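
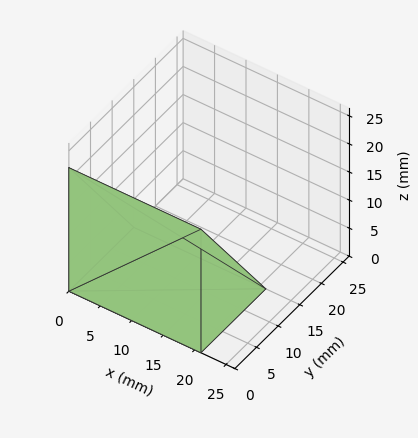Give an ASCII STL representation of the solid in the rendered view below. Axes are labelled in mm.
Reading the render: the shape is a wedge (ramp): 21 × 15 mm base, rising to 22 mm along the y=0 edge and sloping linearly to z=0 at y=15 (dimensions read to the nearest mm from the axis ticks). For the STL, each face is triangulated and given an outward normal.

solid part
  facet normal 0.0000 0.0000 -1.0000
    outer loop
      vertex 21.0 15.0 0.0
      vertex 21.0 0.0 0.0
      vertex 0.0 0.0 0.0
    endloop
  endfacet
  facet normal 0.0000 0.0000 -1.0000
    outer loop
      vertex 0.0 15.0 0.0
      vertex 21.0 15.0 0.0
      vertex 0.0 0.0 0.0
    endloop
  endfacet
  facet normal 0.0000 -1.0000 0.0000
    outer loop
      vertex 0.0 0.0 0.0
      vertex 21.0 0.0 0.0
      vertex 21.0 0.0 22.0
    endloop
  endfacet
  facet normal 0.0000 -1.0000 0.0000
    outer loop
      vertex 0.0 0.0 0.0
      vertex 21.0 0.0 22.0
      vertex 0.0 0.0 22.0
    endloop
  endfacet
  facet normal 0.0000 0.8262 0.5633
    outer loop
      vertex 0.0 0.0 22.0
      vertex 21.0 0.0 22.0
      vertex 21.0 15.0 0.0
    endloop
  endfacet
  facet normal 0.0000 0.8262 0.5633
    outer loop
      vertex 0.0 0.0 22.0
      vertex 21.0 15.0 0.0
      vertex 0.0 15.0 0.0
    endloop
  endfacet
  facet normal -1.0000 0.0000 0.0000
    outer loop
      vertex 0.0 0.0 22.0
      vertex 0.0 15.0 0.0
      vertex 0.0 0.0 0.0
    endloop
  endfacet
  facet normal 1.0000 0.0000 0.0000
    outer loop
      vertex 21.0 0.0 0.0
      vertex 21.0 15.0 0.0
      vertex 21.0 0.0 22.0
    endloop
  endfacet
endsolid part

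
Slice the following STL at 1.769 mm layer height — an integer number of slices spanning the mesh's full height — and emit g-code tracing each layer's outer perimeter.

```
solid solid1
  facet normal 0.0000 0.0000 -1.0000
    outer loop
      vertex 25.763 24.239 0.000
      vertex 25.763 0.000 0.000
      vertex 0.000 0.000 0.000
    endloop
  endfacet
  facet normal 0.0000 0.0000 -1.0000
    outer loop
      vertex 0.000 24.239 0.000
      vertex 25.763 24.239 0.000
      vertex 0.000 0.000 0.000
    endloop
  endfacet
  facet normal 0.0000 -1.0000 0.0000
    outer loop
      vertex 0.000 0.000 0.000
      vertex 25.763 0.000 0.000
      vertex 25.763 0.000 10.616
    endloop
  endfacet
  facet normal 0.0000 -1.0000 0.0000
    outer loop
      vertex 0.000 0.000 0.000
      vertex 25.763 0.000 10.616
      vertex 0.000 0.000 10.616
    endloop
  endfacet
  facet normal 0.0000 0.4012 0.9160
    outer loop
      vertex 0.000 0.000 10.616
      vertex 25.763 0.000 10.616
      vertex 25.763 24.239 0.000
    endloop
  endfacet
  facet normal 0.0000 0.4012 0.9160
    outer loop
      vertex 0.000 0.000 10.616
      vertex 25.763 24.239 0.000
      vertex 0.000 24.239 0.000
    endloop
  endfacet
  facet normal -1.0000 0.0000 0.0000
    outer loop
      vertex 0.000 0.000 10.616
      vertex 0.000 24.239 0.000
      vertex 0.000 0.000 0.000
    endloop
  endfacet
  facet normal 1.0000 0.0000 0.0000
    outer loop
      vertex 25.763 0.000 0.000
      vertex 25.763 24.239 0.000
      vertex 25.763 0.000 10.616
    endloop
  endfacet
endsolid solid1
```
; perimeter-only toolpath
G21 ; units = mm
G90 ; absolute positioning
G28 ; home
; layer 1
G0 Z1.769
G0 X0.000 Y0.000
G1 X25.763 Y0.000
G1 X25.763 Y20.199
G1 X0.000 Y20.199
G1 X0.000 Y0.000
; layer 2
G0 Z3.539
G0 X0.000 Y0.000
G1 X25.763 Y0.000
G1 X25.763 Y16.159
G1 X0.000 Y16.159
G1 X0.000 Y0.000
; layer 3
G0 Z5.308
G0 X0.000 Y0.000
G1 X25.763 Y0.000
G1 X25.763 Y12.120
G1 X0.000 Y12.120
G1 X0.000 Y0.000
; layer 4
G0 Z7.077
G0 X0.000 Y0.000
G1 X25.763 Y0.000
G1 X25.763 Y8.080
G1 X0.000 Y8.080
G1 X0.000 Y0.000
; layer 5
G0 Z8.847
G0 X0.000 Y0.000
G1 X25.763 Y0.000
G1 X25.763 Y4.040
G1 X0.000 Y4.040
G1 X0.000 Y0.000
M2 ; end

The solid is a wedge (ramp): 25.8 × 24.2 mm base, rising to 10.6 mm along the y=0 edge and sloping linearly to z=0 at y=24.2. Slicing at Δz = 1.769 mm — 6 equal slices spanning the solid's height, so layer i sits at z = i·h/6 — gives 5 non-empty perimeters. Each is a 4-segment closed polygon; G0 lifts to the layer z and rapids to the start vertex, then G1 traces the edges. The cross-section shrinks linearly with z (the slice at the apex is degenerate and omitted).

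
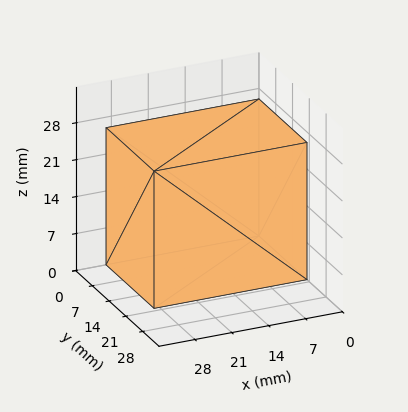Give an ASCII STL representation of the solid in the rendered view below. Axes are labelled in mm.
Reading the render: the shape is a rectangular box, roughly 29 × 20 mm footprint and 26 mm tall (dimensions read to the nearest mm from the axis ticks). For the STL, each face is triangulated and given an outward normal.

solid part
  facet normal 0.0000 0.0000 -1.0000
    outer loop
      vertex 29.000 20.000 0.000
      vertex 29.000 0.000 0.000
      vertex 0.000 0.000 0.000
    endloop
  endfacet
  facet normal 0.0000 0.0000 -1.0000
    outer loop
      vertex 0.000 20.000 0.000
      vertex 29.000 20.000 0.000
      vertex 0.000 0.000 0.000
    endloop
  endfacet
  facet normal 0.0000 0.0000 1.0000
    outer loop
      vertex 0.000 0.000 26.000
      vertex 29.000 0.000 26.000
      vertex 29.000 20.000 26.000
    endloop
  endfacet
  facet normal 0.0000 0.0000 1.0000
    outer loop
      vertex 0.000 0.000 26.000
      vertex 29.000 20.000 26.000
      vertex 0.000 20.000 26.000
    endloop
  endfacet
  facet normal 0.0000 -1.0000 0.0000
    outer loop
      vertex 0.000 0.000 0.000
      vertex 29.000 0.000 0.000
      vertex 29.000 0.000 26.000
    endloop
  endfacet
  facet normal 0.0000 -1.0000 0.0000
    outer loop
      vertex 0.000 0.000 0.000
      vertex 29.000 0.000 26.000
      vertex 0.000 0.000 26.000
    endloop
  endfacet
  facet normal 0.0000 1.0000 0.0000
    outer loop
      vertex 29.000 20.000 26.000
      vertex 29.000 20.000 0.000
      vertex 0.000 20.000 0.000
    endloop
  endfacet
  facet normal 0.0000 1.0000 0.0000
    outer loop
      vertex 0.000 20.000 26.000
      vertex 29.000 20.000 26.000
      vertex 0.000 20.000 0.000
    endloop
  endfacet
  facet normal -1.0000 0.0000 0.0000
    outer loop
      vertex 0.000 20.000 26.000
      vertex 0.000 20.000 0.000
      vertex 0.000 0.000 0.000
    endloop
  endfacet
  facet normal -1.0000 0.0000 0.0000
    outer loop
      vertex 0.000 0.000 26.000
      vertex 0.000 20.000 26.000
      vertex 0.000 0.000 0.000
    endloop
  endfacet
  facet normal 1.0000 0.0000 0.0000
    outer loop
      vertex 29.000 0.000 0.000
      vertex 29.000 20.000 0.000
      vertex 29.000 20.000 26.000
    endloop
  endfacet
  facet normal 1.0000 0.0000 0.0000
    outer loop
      vertex 29.000 0.000 0.000
      vertex 29.000 20.000 26.000
      vertex 29.000 0.000 26.000
    endloop
  endfacet
endsolid part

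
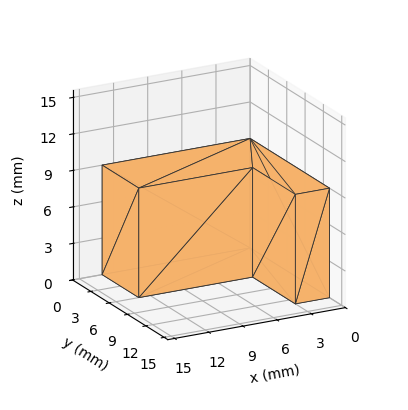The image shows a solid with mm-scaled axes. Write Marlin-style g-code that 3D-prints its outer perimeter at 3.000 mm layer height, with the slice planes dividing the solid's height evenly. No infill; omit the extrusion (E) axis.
Reading the render: the shape is an L-shaped prism: outer 13 × 13 mm, arm thicknesses ≈ 6 mm (horizontal) and 3 mm (vertical), extruded 9 mm in z (dimensions read to the nearest mm from the axis ticks). For the g-code, the solid's height is divided into equal slices at the stated Δz and each level perimeter traced with G1 moves after a G0 lift.

; perimeter-only toolpath
G21 ; units = mm
G90 ; absolute positioning
G28 ; home
; layer 1
G0 Z3.000
G0 X0.000 Y0.000
G1 X13.000 Y0.000
G1 X13.000 Y6.000
G1 X3.000 Y6.000
G1 X3.000 Y13.000
G1 X0.000 Y13.000
G1 X0.000 Y0.000
; layer 2
G0 Z6.000
G0 X0.000 Y0.000
G1 X13.000 Y0.000
G1 X13.000 Y6.000
G1 X3.000 Y6.000
G1 X3.000 Y13.000
G1 X0.000 Y13.000
G1 X0.000 Y0.000
; layer 3
G0 Z9.000
G0 X0.000 Y0.000
G1 X13.000 Y0.000
G1 X13.000 Y6.000
G1 X3.000 Y6.000
G1 X3.000 Y13.000
G1 X0.000 Y13.000
G1 X0.000 Y0.000
M2 ; end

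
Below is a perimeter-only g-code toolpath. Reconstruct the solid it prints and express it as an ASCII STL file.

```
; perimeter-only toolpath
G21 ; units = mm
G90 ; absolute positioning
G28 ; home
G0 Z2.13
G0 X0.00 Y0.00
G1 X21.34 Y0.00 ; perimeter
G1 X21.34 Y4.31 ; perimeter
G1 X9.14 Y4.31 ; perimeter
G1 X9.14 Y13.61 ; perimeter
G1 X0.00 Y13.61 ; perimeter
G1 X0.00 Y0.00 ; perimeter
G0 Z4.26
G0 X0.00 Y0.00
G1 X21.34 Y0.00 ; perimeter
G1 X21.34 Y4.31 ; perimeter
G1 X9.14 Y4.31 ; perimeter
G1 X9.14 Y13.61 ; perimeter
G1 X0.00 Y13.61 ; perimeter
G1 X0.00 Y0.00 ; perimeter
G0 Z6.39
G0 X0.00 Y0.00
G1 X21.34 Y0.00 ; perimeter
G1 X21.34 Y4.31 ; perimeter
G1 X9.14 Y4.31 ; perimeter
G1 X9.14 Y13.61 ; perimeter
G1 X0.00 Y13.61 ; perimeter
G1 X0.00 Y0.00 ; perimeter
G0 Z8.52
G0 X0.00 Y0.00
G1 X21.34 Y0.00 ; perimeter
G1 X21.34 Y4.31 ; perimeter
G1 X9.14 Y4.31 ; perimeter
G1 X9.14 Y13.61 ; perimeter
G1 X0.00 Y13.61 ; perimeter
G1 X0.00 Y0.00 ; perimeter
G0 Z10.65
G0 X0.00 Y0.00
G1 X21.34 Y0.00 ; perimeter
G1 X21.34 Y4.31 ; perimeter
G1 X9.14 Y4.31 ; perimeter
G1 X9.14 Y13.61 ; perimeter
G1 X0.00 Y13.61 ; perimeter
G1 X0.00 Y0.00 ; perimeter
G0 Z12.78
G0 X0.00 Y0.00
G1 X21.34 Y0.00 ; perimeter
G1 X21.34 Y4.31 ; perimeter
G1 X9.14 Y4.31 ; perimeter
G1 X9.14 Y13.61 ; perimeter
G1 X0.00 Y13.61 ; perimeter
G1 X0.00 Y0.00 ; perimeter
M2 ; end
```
solid part
  facet normal 0.0000 0.0000 -1.0000
    outer loop
      vertex 21.34 4.31 0.00
      vertex 21.34 0.00 0.00
      vertex 0.00 0.00 0.00
    endloop
  endfacet
  facet normal 0.0000 0.0000 -1.0000
    outer loop
      vertex 9.14 4.31 0.00
      vertex 21.34 4.31 0.00
      vertex 0.00 0.00 0.00
    endloop
  endfacet
  facet normal 0.0000 0.0000 -1.0000
    outer loop
      vertex 9.14 13.61 0.00
      vertex 9.14 4.31 0.00
      vertex 0.00 0.00 0.00
    endloop
  endfacet
  facet normal 0.0000 0.0000 -1.0000
    outer loop
      vertex 0.00 13.61 0.00
      vertex 9.14 13.61 0.00
      vertex 0.00 0.00 0.00
    endloop
  endfacet
  facet normal 0.0000 0.0000 1.0000
    outer loop
      vertex 0.00 0.00 12.78
      vertex 21.34 0.00 12.78
      vertex 21.34 4.31 12.78
    endloop
  endfacet
  facet normal 0.0000 0.0000 1.0000
    outer loop
      vertex 0.00 0.00 12.78
      vertex 21.34 4.31 12.78
      vertex 9.14 4.31 12.78
    endloop
  endfacet
  facet normal 0.0000 0.0000 1.0000
    outer loop
      vertex 0.00 0.00 12.78
      vertex 9.14 4.31 12.78
      vertex 9.14 13.61 12.78
    endloop
  endfacet
  facet normal 0.0000 0.0000 1.0000
    outer loop
      vertex 0.00 0.00 12.78
      vertex 9.14 13.61 12.78
      vertex 0.00 13.61 12.78
    endloop
  endfacet
  facet normal 0.0000 -1.0000 0.0000
    outer loop
      vertex 0.00 0.00 0.00
      vertex 21.34 0.00 0.00
      vertex 21.34 0.00 12.78
    endloop
  endfacet
  facet normal 0.0000 -1.0000 0.0000
    outer loop
      vertex 0.00 0.00 0.00
      vertex 21.34 0.00 12.78
      vertex 0.00 0.00 12.78
    endloop
  endfacet
  facet normal 1.0000 0.0000 0.0000
    outer loop
      vertex 21.34 0.00 0.00
      vertex 21.34 4.31 0.00
      vertex 21.34 4.31 12.78
    endloop
  endfacet
  facet normal 1.0000 0.0000 0.0000
    outer loop
      vertex 21.34 0.00 0.00
      vertex 21.34 4.31 12.78
      vertex 21.34 0.00 12.78
    endloop
  endfacet
  facet normal 0.0000 1.0000 0.0000
    outer loop
      vertex 21.34 4.31 0.00
      vertex 9.14 4.31 0.00
      vertex 9.14 4.31 12.78
    endloop
  endfacet
  facet normal 0.0000 1.0000 0.0000
    outer loop
      vertex 21.34 4.31 0.00
      vertex 9.14 4.31 12.78
      vertex 21.34 4.31 12.78
    endloop
  endfacet
  facet normal 1.0000 0.0000 0.0000
    outer loop
      vertex 9.14 4.31 0.00
      vertex 9.14 13.61 0.00
      vertex 9.14 13.61 12.78
    endloop
  endfacet
  facet normal 1.0000 0.0000 0.0000
    outer loop
      vertex 9.14 4.31 0.00
      vertex 9.14 13.61 12.78
      vertex 9.14 4.31 12.78
    endloop
  endfacet
  facet normal 0.0000 1.0000 0.0000
    outer loop
      vertex 9.14 13.61 0.00
      vertex 0.00 13.61 0.00
      vertex 0.00 13.61 12.78
    endloop
  endfacet
  facet normal 0.0000 1.0000 0.0000
    outer loop
      vertex 9.14 13.61 0.00
      vertex 0.00 13.61 12.78
      vertex 9.14 13.61 12.78
    endloop
  endfacet
  facet normal -1.0000 0.0000 0.0000
    outer loop
      vertex 0.00 13.61 0.00
      vertex 0.00 0.00 0.00
      vertex 0.00 0.00 12.78
    endloop
  endfacet
  facet normal -1.0000 0.0000 0.0000
    outer loop
      vertex 0.00 13.61 0.00
      vertex 0.00 0.00 12.78
      vertex 0.00 13.61 12.78
    endloop
  endfacet
endsolid part

The G0 Z moves step by Δz≈2.13 mm. Every layer's G1 loop is the same polygon, so the solid is a straight extrusion of it from z=0 to z≈12.8. Closing with flat bottom and top caps and triangulating gives 20 facets — an L-shaped prism: outer 21.3 × 13.6 mm, arm thicknesses ≈ 4.31 mm (horizontal) and 9.14 mm (vertical), extruded 12.8 mm in z.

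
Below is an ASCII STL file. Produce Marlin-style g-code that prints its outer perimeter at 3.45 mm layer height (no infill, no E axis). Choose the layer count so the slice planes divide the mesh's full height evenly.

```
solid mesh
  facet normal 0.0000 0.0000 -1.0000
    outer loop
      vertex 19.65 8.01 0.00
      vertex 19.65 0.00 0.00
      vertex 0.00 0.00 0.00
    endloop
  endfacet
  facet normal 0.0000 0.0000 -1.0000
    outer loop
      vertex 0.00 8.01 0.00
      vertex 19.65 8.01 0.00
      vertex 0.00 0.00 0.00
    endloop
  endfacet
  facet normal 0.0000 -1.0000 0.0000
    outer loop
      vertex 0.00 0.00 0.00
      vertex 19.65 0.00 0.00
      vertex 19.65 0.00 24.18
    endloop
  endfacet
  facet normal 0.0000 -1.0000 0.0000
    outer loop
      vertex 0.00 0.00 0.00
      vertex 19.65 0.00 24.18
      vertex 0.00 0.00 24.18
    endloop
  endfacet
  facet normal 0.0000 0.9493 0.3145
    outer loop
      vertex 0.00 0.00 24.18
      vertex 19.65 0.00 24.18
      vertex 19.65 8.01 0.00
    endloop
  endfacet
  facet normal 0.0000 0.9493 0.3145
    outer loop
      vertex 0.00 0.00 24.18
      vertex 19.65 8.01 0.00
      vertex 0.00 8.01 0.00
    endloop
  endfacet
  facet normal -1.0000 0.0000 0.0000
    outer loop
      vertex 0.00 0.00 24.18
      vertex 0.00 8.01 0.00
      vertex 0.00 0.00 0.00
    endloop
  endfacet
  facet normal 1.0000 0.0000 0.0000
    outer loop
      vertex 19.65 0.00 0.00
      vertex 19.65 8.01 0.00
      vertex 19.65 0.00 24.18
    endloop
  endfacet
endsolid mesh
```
; perimeter-only toolpath
G21 ; units = mm
G90 ; absolute positioning
G28 ; home
; layer 1
G0 Z3.45
G0 X0.00 Y0.00
G1 X19.65 Y0.00
G1 X19.65 Y6.87
G1 X0.00 Y6.87
G1 X0.00 Y0.00
; layer 2
G0 Z6.91
G0 X0.00 Y0.00
G1 X19.65 Y0.00
G1 X19.65 Y5.72
G1 X0.00 Y5.72
G1 X0.00 Y0.00
; layer 3
G0 Z10.36
G0 X0.00 Y0.00
G1 X19.65 Y0.00
G1 X19.65 Y4.58
G1 X0.00 Y4.58
G1 X0.00 Y0.00
; layer 4
G0 Z13.82
G0 X0.00 Y0.00
G1 X19.65 Y0.00
G1 X19.65 Y3.43
G1 X0.00 Y3.43
G1 X0.00 Y0.00
; layer 5
G0 Z17.27
G0 X0.00 Y0.00
G1 X19.65 Y0.00
G1 X19.65 Y2.29
G1 X0.00 Y2.29
G1 X0.00 Y0.00
; layer 6
G0 Z20.73
G0 X0.00 Y0.00
G1 X19.65 Y0.00
G1 X19.65 Y1.14
G1 X0.00 Y1.14
G1 X0.00 Y0.00
M2 ; end

The solid is a wedge (ramp): 19.6 × 8.01 mm base, rising to 24.2 mm along the y=0 edge and sloping linearly to z=0 at y=8.01. Slicing at Δz = 3.45 mm — 7 equal slices spanning the solid's height, so layer i sits at z = i·h/7 — gives 6 non-empty perimeters. Each is a 4-segment closed polygon; G0 lifts to the layer z and rapids to the start vertex, then G1 traces the edges. The cross-section shrinks linearly with z (the slice at the apex is degenerate and omitted).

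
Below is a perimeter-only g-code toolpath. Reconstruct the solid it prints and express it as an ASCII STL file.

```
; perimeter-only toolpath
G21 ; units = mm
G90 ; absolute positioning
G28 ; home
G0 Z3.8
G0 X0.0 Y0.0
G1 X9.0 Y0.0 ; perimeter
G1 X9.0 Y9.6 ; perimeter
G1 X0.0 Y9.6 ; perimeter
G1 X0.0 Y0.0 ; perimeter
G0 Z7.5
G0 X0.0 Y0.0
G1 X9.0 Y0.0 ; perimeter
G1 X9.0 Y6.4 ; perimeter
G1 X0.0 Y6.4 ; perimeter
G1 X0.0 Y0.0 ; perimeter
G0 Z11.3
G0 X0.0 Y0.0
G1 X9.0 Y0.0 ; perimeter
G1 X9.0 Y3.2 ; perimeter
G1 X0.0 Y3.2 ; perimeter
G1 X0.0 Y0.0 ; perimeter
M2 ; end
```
solid part
  facet normal 0.0000 0.0000 -1.0000
    outer loop
      vertex 9.0 12.8 0.0
      vertex 9.0 0.0 0.0
      vertex 0.0 0.0 0.0
    endloop
  endfacet
  facet normal 0.0000 0.0000 -1.0000
    outer loop
      vertex 0.0 12.8 0.0
      vertex 9.0 12.8 0.0
      vertex 0.0 0.0 0.0
    endloop
  endfacet
  facet normal 0.0000 -1.0000 0.0000
    outer loop
      vertex 0.0 0.0 0.0
      vertex 9.0 0.0 0.0
      vertex 9.0 0.0 15.1
    endloop
  endfacet
  facet normal 0.0000 -1.0000 0.0000
    outer loop
      vertex 0.0 0.0 0.0
      vertex 9.0 0.0 15.1
      vertex 0.0 0.0 15.1
    endloop
  endfacet
  facet normal 0.0000 0.7628 0.6466
    outer loop
      vertex 0.0 0.0 15.1
      vertex 9.0 0.0 15.1
      vertex 9.0 12.8 0.0
    endloop
  endfacet
  facet normal 0.0000 0.7628 0.6466
    outer loop
      vertex 0.0 0.0 15.1
      vertex 9.0 12.8 0.0
      vertex 0.0 12.8 0.0
    endloop
  endfacet
  facet normal -1.0000 0.0000 0.0000
    outer loop
      vertex 0.0 0.0 15.1
      vertex 0.0 12.8 0.0
      vertex 0.0 0.0 0.0
    endloop
  endfacet
  facet normal 1.0000 0.0000 0.0000
    outer loop
      vertex 9.0 0.0 0.0
      vertex 9.0 12.8 0.0
      vertex 9.0 0.0 15.1
    endloop
  endfacet
endsolid part

The G0 Z moves step by Δz≈3.8 mm. The G1 loops shrink linearly with z, so the solid tapers from its base footprint up to z≈15.1. Closing with a flat bottom cap and the tapered top and triangulating gives 8 facets — a wedge (ramp): 9 × 12.8 mm base, rising to 15.1 mm along the y=0 edge and sloping linearly to z=0 at y=12.8.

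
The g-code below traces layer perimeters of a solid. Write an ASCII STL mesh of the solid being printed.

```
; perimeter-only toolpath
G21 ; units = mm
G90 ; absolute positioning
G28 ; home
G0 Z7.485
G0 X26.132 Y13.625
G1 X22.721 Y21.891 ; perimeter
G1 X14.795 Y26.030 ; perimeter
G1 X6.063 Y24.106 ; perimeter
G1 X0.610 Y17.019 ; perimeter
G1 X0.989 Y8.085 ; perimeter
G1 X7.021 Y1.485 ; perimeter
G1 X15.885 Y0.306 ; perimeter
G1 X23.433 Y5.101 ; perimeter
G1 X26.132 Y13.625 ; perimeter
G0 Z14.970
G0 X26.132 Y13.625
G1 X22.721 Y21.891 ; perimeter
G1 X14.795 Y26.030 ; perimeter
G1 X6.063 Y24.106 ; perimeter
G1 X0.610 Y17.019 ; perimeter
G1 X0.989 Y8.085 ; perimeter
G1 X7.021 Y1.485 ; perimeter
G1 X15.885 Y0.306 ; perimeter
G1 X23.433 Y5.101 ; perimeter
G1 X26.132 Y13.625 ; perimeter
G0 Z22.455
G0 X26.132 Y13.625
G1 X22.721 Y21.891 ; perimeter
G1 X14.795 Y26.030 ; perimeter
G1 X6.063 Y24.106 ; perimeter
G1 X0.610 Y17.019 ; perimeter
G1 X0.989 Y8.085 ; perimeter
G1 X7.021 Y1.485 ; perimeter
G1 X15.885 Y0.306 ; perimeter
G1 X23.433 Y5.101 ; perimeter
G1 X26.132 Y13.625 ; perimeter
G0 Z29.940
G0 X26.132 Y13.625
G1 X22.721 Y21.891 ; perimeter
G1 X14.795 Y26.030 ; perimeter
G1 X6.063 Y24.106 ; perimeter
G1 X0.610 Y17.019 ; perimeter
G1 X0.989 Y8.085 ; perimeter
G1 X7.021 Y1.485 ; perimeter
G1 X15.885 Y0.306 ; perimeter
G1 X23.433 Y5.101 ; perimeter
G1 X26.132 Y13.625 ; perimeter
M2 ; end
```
solid part
  facet normal 0.0000 0.0000 -1.0000
    outer loop
      vertex 14.795 26.030 0.000
      vertex 22.721 21.891 0.000
      vertex 26.132 13.625 0.000
    endloop
  endfacet
  facet normal 0.0000 0.0000 -1.0000
    outer loop
      vertex 6.063 24.106 0.000
      vertex 14.795 26.030 0.000
      vertex 26.132 13.625 0.000
    endloop
  endfacet
  facet normal 0.0000 0.0000 -1.0000
    outer loop
      vertex 0.610 17.019 0.000
      vertex 6.063 24.106 0.000
      vertex 26.132 13.625 0.000
    endloop
  endfacet
  facet normal 0.0000 0.0000 -1.0000
    outer loop
      vertex 0.989 8.085 0.000
      vertex 0.610 17.019 0.000
      vertex 26.132 13.625 0.000
    endloop
  endfacet
  facet normal 0.0000 0.0000 -1.0000
    outer loop
      vertex 7.021 1.485 0.000
      vertex 0.989 8.085 0.000
      vertex 26.132 13.625 0.000
    endloop
  endfacet
  facet normal 0.0000 0.0000 -1.0000
    outer loop
      vertex 15.885 0.306 0.000
      vertex 7.021 1.485 0.000
      vertex 26.132 13.625 0.000
    endloop
  endfacet
  facet normal 0.0000 0.0000 -1.0000
    outer loop
      vertex 23.433 5.101 0.000
      vertex 15.885 0.306 0.000
      vertex 26.132 13.625 0.000
    endloop
  endfacet
  facet normal 0.0000 0.0000 1.0000
    outer loop
      vertex 26.132 13.625 29.940
      vertex 22.721 21.891 29.940
      vertex 14.795 26.030 29.940
    endloop
  endfacet
  facet normal 0.0000 0.0000 1.0000
    outer loop
      vertex 26.132 13.625 29.940
      vertex 14.795 26.030 29.940
      vertex 6.063 24.106 29.940
    endloop
  endfacet
  facet normal 0.0000 0.0000 1.0000
    outer loop
      vertex 26.132 13.625 29.940
      vertex 6.063 24.106 29.940
      vertex 0.610 17.019 29.940
    endloop
  endfacet
  facet normal 0.0000 0.0000 1.0000
    outer loop
      vertex 26.132 13.625 29.940
      vertex 0.610 17.019 29.940
      vertex 0.989 8.085 29.940
    endloop
  endfacet
  facet normal 0.0000 0.0000 1.0000
    outer loop
      vertex 26.132 13.625 29.940
      vertex 0.989 8.085 29.940
      vertex 7.021 1.485 29.940
    endloop
  endfacet
  facet normal 0.0000 0.0000 1.0000
    outer loop
      vertex 26.132 13.625 29.940
      vertex 7.021 1.485 29.940
      vertex 15.885 0.306 29.940
    endloop
  endfacet
  facet normal 0.0000 0.0000 1.0000
    outer loop
      vertex 26.132 13.625 29.940
      vertex 15.885 0.306 29.940
      vertex 23.433 5.101 29.940
    endloop
  endfacet
  facet normal 0.9244 0.3815 0.0000
    outer loop
      vertex 26.132 13.625 0.000
      vertex 22.721 21.891 0.000
      vertex 22.721 21.891 29.940
    endloop
  endfacet
  facet normal 0.9244 0.3815 0.0000
    outer loop
      vertex 26.132 13.625 0.000
      vertex 22.721 21.891 29.940
      vertex 26.132 13.625 29.940
    endloop
  endfacet
  facet normal 0.4629 0.8864 0.0000
    outer loop
      vertex 22.721 21.891 0.000
      vertex 14.795 26.030 0.000
      vertex 14.795 26.030 29.940
    endloop
  endfacet
  facet normal 0.4629 0.8864 0.0000
    outer loop
      vertex 22.721 21.891 0.000
      vertex 14.795 26.030 29.940
      vertex 22.721 21.891 29.940
    endloop
  endfacet
  facet normal -0.2152 0.9766 0.0000
    outer loop
      vertex 14.795 26.030 0.000
      vertex 6.063 24.106 0.000
      vertex 6.063 24.106 29.940
    endloop
  endfacet
  facet normal -0.2152 0.9766 0.0000
    outer loop
      vertex 14.795 26.030 0.000
      vertex 6.063 24.106 29.940
      vertex 14.795 26.030 29.940
    endloop
  endfacet
  facet normal -0.7925 0.6098 0.0000
    outer loop
      vertex 6.063 24.106 0.000
      vertex 0.610 17.019 0.000
      vertex 0.610 17.019 29.940
    endloop
  endfacet
  facet normal -0.7925 0.6098 0.0000
    outer loop
      vertex 6.063 24.106 0.000
      vertex 0.610 17.019 29.940
      vertex 6.063 24.106 29.940
    endloop
  endfacet
  facet normal -0.9991 -0.0424 0.0000
    outer loop
      vertex 0.610 17.019 0.000
      vertex 0.989 8.085 0.000
      vertex 0.989 8.085 29.940
    endloop
  endfacet
  facet normal -0.9991 -0.0424 0.0000
    outer loop
      vertex 0.610 17.019 0.000
      vertex 0.989 8.085 29.940
      vertex 0.610 17.019 29.940
    endloop
  endfacet
  facet normal -0.7382 -0.6746 0.0000
    outer loop
      vertex 0.989 8.085 0.000
      vertex 7.021 1.485 0.000
      vertex 7.021 1.485 29.940
    endloop
  endfacet
  facet normal -0.7382 -0.6746 0.0000
    outer loop
      vertex 0.989 8.085 0.000
      vertex 7.021 1.485 29.940
      vertex 0.989 8.085 29.940
    endloop
  endfacet
  facet normal -0.1318 -0.9913 0.0000
    outer loop
      vertex 7.021 1.485 0.000
      vertex 15.885 0.306 0.000
      vertex 15.885 0.306 29.940
    endloop
  endfacet
  facet normal -0.1318 -0.9913 0.0000
    outer loop
      vertex 7.021 1.485 0.000
      vertex 15.885 0.306 29.940
      vertex 7.021 1.485 29.940
    endloop
  endfacet
  facet normal 0.5362 -0.8441 0.0000
    outer loop
      vertex 15.885 0.306 0.000
      vertex 23.433 5.101 0.000
      vertex 23.433 5.101 29.940
    endloop
  endfacet
  facet normal 0.5362 -0.8441 0.0000
    outer loop
      vertex 15.885 0.306 0.000
      vertex 23.433 5.101 29.940
      vertex 15.885 0.306 29.940
    endloop
  endfacet
  facet normal 0.9534 -0.3019 0.0000
    outer loop
      vertex 23.433 5.101 0.000
      vertex 26.132 13.625 0.000
      vertex 26.132 13.625 29.940
    endloop
  endfacet
  facet normal 0.9534 -0.3019 0.0000
    outer loop
      vertex 23.433 5.101 0.000
      vertex 26.132 13.625 29.940
      vertex 23.433 5.101 29.940
    endloop
  endfacet
endsolid part

The G0 Z moves step by Δz≈7.485 mm. Every layer's G1 loop is the same polygon, so the solid is a straight extrusion of it from z=0 to z≈29.9. Closing with flat bottom and top caps and triangulating gives 32 facets — a regular 9-sided prism (a cylinder approximated with 9 flat sides), circumscribed radius ≈ 13.1 mm, height ≈ 29.9 mm.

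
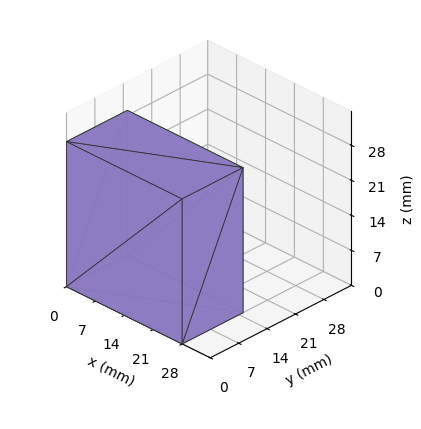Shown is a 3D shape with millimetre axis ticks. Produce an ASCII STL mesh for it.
Reading the render: the shape is a rectangular box, roughly 28 × 15 mm footprint and 29 mm tall (dimensions read to the nearest mm from the axis ticks). For the STL, each face is triangulated and given an outward normal.

solid part
  facet normal 0.0000 0.0000 -1.0000
    outer loop
      vertex 28.0 15.0 0.0
      vertex 28.0 0.0 0.0
      vertex 0.0 0.0 0.0
    endloop
  endfacet
  facet normal 0.0000 0.0000 -1.0000
    outer loop
      vertex 0.0 15.0 0.0
      vertex 28.0 15.0 0.0
      vertex 0.0 0.0 0.0
    endloop
  endfacet
  facet normal 0.0000 0.0000 1.0000
    outer loop
      vertex 0.0 0.0 29.0
      vertex 28.0 0.0 29.0
      vertex 28.0 15.0 29.0
    endloop
  endfacet
  facet normal 0.0000 0.0000 1.0000
    outer loop
      vertex 0.0 0.0 29.0
      vertex 28.0 15.0 29.0
      vertex 0.0 15.0 29.0
    endloop
  endfacet
  facet normal 0.0000 -1.0000 0.0000
    outer loop
      vertex 0.0 0.0 0.0
      vertex 28.0 0.0 0.0
      vertex 28.0 0.0 29.0
    endloop
  endfacet
  facet normal 0.0000 -1.0000 0.0000
    outer loop
      vertex 0.0 0.0 0.0
      vertex 28.0 0.0 29.0
      vertex 0.0 0.0 29.0
    endloop
  endfacet
  facet normal 0.0000 1.0000 0.0000
    outer loop
      vertex 28.0 15.0 29.0
      vertex 28.0 15.0 0.0
      vertex 0.0 15.0 0.0
    endloop
  endfacet
  facet normal 0.0000 1.0000 0.0000
    outer loop
      vertex 0.0 15.0 29.0
      vertex 28.0 15.0 29.0
      vertex 0.0 15.0 0.0
    endloop
  endfacet
  facet normal -1.0000 0.0000 0.0000
    outer loop
      vertex 0.0 15.0 29.0
      vertex 0.0 15.0 0.0
      vertex 0.0 0.0 0.0
    endloop
  endfacet
  facet normal -1.0000 0.0000 0.0000
    outer loop
      vertex 0.0 0.0 29.0
      vertex 0.0 15.0 29.0
      vertex 0.0 0.0 0.0
    endloop
  endfacet
  facet normal 1.0000 0.0000 0.0000
    outer loop
      vertex 28.0 0.0 0.0
      vertex 28.0 15.0 0.0
      vertex 28.0 15.0 29.0
    endloop
  endfacet
  facet normal 1.0000 0.0000 0.0000
    outer loop
      vertex 28.0 0.0 0.0
      vertex 28.0 15.0 29.0
      vertex 28.0 0.0 29.0
    endloop
  endfacet
endsolid part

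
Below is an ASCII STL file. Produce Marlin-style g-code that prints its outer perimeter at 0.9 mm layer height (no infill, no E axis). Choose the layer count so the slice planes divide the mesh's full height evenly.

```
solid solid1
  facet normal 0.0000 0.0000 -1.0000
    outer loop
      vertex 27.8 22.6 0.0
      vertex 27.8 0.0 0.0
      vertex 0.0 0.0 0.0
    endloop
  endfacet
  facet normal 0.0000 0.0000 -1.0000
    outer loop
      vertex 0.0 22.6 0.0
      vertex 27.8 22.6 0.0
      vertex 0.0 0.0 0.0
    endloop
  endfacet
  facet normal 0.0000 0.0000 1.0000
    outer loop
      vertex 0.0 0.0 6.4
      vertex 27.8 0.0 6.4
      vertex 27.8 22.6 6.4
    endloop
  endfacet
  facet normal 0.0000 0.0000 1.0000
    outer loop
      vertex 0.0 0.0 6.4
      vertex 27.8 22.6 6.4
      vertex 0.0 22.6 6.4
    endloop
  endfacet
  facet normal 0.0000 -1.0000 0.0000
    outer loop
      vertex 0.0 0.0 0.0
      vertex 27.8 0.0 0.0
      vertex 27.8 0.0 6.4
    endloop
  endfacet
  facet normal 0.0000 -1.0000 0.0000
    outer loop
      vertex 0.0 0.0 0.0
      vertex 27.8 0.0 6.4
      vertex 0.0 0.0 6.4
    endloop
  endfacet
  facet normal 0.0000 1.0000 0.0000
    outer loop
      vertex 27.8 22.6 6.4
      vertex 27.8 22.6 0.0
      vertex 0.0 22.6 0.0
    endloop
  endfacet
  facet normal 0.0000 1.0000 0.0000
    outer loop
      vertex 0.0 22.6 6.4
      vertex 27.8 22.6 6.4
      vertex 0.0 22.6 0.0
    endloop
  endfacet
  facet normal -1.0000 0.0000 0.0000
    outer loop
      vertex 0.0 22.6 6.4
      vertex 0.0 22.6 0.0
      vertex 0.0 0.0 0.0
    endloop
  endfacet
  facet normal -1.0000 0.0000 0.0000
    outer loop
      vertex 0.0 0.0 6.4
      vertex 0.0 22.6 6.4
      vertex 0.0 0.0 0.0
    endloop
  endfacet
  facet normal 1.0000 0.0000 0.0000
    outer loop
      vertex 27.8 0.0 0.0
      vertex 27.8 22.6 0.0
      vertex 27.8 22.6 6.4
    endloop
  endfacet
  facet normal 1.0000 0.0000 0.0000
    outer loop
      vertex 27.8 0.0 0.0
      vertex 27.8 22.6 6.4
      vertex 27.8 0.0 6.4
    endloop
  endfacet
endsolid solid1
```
; perimeter-only toolpath
G21 ; units = mm
G90 ; absolute positioning
G28 ; home
; layer 1
G0 Z0.9
G0 X0.0 Y0.0
G1 X27.8 Y0.0
G1 X27.8 Y22.6
G1 X0.0 Y22.6
G1 X0.0 Y0.0
; layer 2
G0 Z1.8
G0 X0.0 Y0.0
G1 X27.8 Y0.0
G1 X27.8 Y22.6
G1 X0.0 Y22.6
G1 X0.0 Y0.0
; layer 3
G0 Z2.7
G0 X0.0 Y0.0
G1 X27.8 Y0.0
G1 X27.8 Y22.6
G1 X0.0 Y22.6
G1 X0.0 Y0.0
; layer 4
G0 Z3.7
G0 X0.0 Y0.0
G1 X27.8 Y0.0
G1 X27.8 Y22.6
G1 X0.0 Y22.6
G1 X0.0 Y0.0
; layer 5
G0 Z4.6
G0 X0.0 Y0.0
G1 X27.8 Y0.0
G1 X27.8 Y22.6
G1 X0.0 Y22.6
G1 X0.0 Y0.0
; layer 6
G0 Z5.5
G0 X0.0 Y0.0
G1 X27.8 Y0.0
G1 X27.8 Y22.6
G1 X0.0 Y22.6
G1 X0.0 Y0.0
; layer 7
G0 Z6.4
G0 X0.0 Y0.0
G1 X27.8 Y0.0
G1 X27.8 Y22.6
G1 X0.0 Y22.6
G1 X0.0 Y0.0
M2 ; end

The solid is a rectangular box, roughly 27.8 × 22.6 mm footprint and 6.4 mm tall. Slicing at Δz = 0.9 mm — 7 equal slices spanning the solid's height, so layer i sits at z = i·h/7 — gives 7 non-empty perimeters. Each is a 4-segment closed polygon; G0 lifts to the layer z and rapids to the start vertex, then G1 traces the edges.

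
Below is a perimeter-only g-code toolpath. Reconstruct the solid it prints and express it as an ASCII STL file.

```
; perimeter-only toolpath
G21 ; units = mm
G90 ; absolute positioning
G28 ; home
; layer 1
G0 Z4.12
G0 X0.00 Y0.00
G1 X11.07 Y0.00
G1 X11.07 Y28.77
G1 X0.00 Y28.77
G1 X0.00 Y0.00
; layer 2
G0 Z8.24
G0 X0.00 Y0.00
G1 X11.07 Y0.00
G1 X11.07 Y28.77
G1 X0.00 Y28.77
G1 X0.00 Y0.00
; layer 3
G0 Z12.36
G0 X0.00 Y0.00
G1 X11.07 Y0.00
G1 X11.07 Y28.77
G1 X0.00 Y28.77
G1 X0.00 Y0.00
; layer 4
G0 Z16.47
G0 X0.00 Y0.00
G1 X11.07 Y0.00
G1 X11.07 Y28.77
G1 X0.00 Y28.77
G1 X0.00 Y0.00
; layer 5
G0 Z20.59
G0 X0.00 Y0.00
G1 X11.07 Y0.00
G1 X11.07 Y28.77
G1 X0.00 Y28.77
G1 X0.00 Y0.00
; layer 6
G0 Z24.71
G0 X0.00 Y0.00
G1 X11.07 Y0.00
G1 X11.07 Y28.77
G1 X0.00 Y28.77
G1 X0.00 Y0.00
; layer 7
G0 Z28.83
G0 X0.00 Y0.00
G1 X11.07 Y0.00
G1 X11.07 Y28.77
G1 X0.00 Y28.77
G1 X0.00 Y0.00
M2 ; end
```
solid part
  facet normal 0.0000 0.0000 -1.0000
    outer loop
      vertex 11.07 28.77 0.00
      vertex 11.07 0.00 0.00
      vertex 0.00 0.00 0.00
    endloop
  endfacet
  facet normal 0.0000 0.0000 -1.0000
    outer loop
      vertex 0.00 28.77 0.00
      vertex 11.07 28.77 0.00
      vertex 0.00 0.00 0.00
    endloop
  endfacet
  facet normal 0.0000 0.0000 1.0000
    outer loop
      vertex 0.00 0.00 28.83
      vertex 11.07 0.00 28.83
      vertex 11.07 28.77 28.83
    endloop
  endfacet
  facet normal 0.0000 0.0000 1.0000
    outer loop
      vertex 0.00 0.00 28.83
      vertex 11.07 28.77 28.83
      vertex 0.00 28.77 28.83
    endloop
  endfacet
  facet normal 0.0000 -1.0000 0.0000
    outer loop
      vertex 0.00 0.00 0.00
      vertex 11.07 0.00 0.00
      vertex 11.07 0.00 28.83
    endloop
  endfacet
  facet normal 0.0000 -1.0000 0.0000
    outer loop
      vertex 0.00 0.00 0.00
      vertex 11.07 0.00 28.83
      vertex 0.00 0.00 28.83
    endloop
  endfacet
  facet normal 0.0000 1.0000 0.0000
    outer loop
      vertex 11.07 28.77 28.83
      vertex 11.07 28.77 0.00
      vertex 0.00 28.77 0.00
    endloop
  endfacet
  facet normal 0.0000 1.0000 0.0000
    outer loop
      vertex 0.00 28.77 28.83
      vertex 11.07 28.77 28.83
      vertex 0.00 28.77 0.00
    endloop
  endfacet
  facet normal -1.0000 0.0000 0.0000
    outer loop
      vertex 0.00 28.77 28.83
      vertex 0.00 28.77 0.00
      vertex 0.00 0.00 0.00
    endloop
  endfacet
  facet normal -1.0000 0.0000 0.0000
    outer loop
      vertex 0.00 0.00 28.83
      vertex 0.00 28.77 28.83
      vertex 0.00 0.00 0.00
    endloop
  endfacet
  facet normal 1.0000 0.0000 0.0000
    outer loop
      vertex 11.07 0.00 0.00
      vertex 11.07 28.77 0.00
      vertex 11.07 28.77 28.83
    endloop
  endfacet
  facet normal 1.0000 0.0000 0.0000
    outer loop
      vertex 11.07 0.00 0.00
      vertex 11.07 28.77 28.83
      vertex 11.07 0.00 28.83
    endloop
  endfacet
endsolid part

The G0 Z moves step by Δz≈4.12 mm. Every layer's G1 loop is the same polygon, so the solid is a straight extrusion of it from z=0 to z≈28.8. Closing with flat bottom and top caps and triangulating gives 12 facets — a rectangular box, roughly 11.1 × 28.8 mm footprint and 28.8 mm tall.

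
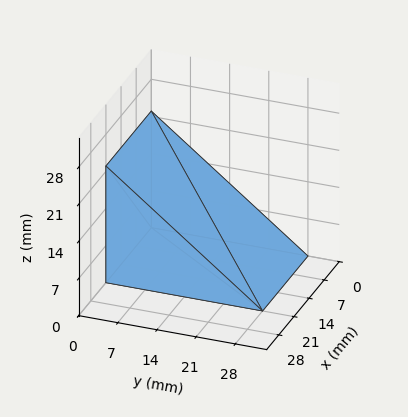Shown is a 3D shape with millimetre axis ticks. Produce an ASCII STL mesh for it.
Reading the render: the shape is a wedge (ramp): 21 × 28 mm base, rising to 22 mm along the y=0 edge and sloping linearly to z=0 at y=28 (dimensions read to the nearest mm from the axis ticks). For the STL, each face is triangulated and given an outward normal.

solid part
  facet normal 0.0000 0.0000 -1.0000
    outer loop
      vertex 21.000 28.000 0.000
      vertex 21.000 0.000 0.000
      vertex 0.000 0.000 0.000
    endloop
  endfacet
  facet normal 0.0000 0.0000 -1.0000
    outer loop
      vertex 0.000 28.000 0.000
      vertex 21.000 28.000 0.000
      vertex 0.000 0.000 0.000
    endloop
  endfacet
  facet normal 0.0000 -1.0000 0.0000
    outer loop
      vertex 0.000 0.000 0.000
      vertex 21.000 0.000 0.000
      vertex 21.000 0.000 22.000
    endloop
  endfacet
  facet normal 0.0000 -1.0000 0.0000
    outer loop
      vertex 0.000 0.000 0.000
      vertex 21.000 0.000 22.000
      vertex 0.000 0.000 22.000
    endloop
  endfacet
  facet normal 0.0000 0.6178 0.7863
    outer loop
      vertex 0.000 0.000 22.000
      vertex 21.000 0.000 22.000
      vertex 21.000 28.000 0.000
    endloop
  endfacet
  facet normal 0.0000 0.6178 0.7863
    outer loop
      vertex 0.000 0.000 22.000
      vertex 21.000 28.000 0.000
      vertex 0.000 28.000 0.000
    endloop
  endfacet
  facet normal -1.0000 0.0000 0.0000
    outer loop
      vertex 0.000 0.000 22.000
      vertex 0.000 28.000 0.000
      vertex 0.000 0.000 0.000
    endloop
  endfacet
  facet normal 1.0000 0.0000 0.0000
    outer loop
      vertex 21.000 0.000 0.000
      vertex 21.000 28.000 0.000
      vertex 21.000 0.000 22.000
    endloop
  endfacet
endsolid part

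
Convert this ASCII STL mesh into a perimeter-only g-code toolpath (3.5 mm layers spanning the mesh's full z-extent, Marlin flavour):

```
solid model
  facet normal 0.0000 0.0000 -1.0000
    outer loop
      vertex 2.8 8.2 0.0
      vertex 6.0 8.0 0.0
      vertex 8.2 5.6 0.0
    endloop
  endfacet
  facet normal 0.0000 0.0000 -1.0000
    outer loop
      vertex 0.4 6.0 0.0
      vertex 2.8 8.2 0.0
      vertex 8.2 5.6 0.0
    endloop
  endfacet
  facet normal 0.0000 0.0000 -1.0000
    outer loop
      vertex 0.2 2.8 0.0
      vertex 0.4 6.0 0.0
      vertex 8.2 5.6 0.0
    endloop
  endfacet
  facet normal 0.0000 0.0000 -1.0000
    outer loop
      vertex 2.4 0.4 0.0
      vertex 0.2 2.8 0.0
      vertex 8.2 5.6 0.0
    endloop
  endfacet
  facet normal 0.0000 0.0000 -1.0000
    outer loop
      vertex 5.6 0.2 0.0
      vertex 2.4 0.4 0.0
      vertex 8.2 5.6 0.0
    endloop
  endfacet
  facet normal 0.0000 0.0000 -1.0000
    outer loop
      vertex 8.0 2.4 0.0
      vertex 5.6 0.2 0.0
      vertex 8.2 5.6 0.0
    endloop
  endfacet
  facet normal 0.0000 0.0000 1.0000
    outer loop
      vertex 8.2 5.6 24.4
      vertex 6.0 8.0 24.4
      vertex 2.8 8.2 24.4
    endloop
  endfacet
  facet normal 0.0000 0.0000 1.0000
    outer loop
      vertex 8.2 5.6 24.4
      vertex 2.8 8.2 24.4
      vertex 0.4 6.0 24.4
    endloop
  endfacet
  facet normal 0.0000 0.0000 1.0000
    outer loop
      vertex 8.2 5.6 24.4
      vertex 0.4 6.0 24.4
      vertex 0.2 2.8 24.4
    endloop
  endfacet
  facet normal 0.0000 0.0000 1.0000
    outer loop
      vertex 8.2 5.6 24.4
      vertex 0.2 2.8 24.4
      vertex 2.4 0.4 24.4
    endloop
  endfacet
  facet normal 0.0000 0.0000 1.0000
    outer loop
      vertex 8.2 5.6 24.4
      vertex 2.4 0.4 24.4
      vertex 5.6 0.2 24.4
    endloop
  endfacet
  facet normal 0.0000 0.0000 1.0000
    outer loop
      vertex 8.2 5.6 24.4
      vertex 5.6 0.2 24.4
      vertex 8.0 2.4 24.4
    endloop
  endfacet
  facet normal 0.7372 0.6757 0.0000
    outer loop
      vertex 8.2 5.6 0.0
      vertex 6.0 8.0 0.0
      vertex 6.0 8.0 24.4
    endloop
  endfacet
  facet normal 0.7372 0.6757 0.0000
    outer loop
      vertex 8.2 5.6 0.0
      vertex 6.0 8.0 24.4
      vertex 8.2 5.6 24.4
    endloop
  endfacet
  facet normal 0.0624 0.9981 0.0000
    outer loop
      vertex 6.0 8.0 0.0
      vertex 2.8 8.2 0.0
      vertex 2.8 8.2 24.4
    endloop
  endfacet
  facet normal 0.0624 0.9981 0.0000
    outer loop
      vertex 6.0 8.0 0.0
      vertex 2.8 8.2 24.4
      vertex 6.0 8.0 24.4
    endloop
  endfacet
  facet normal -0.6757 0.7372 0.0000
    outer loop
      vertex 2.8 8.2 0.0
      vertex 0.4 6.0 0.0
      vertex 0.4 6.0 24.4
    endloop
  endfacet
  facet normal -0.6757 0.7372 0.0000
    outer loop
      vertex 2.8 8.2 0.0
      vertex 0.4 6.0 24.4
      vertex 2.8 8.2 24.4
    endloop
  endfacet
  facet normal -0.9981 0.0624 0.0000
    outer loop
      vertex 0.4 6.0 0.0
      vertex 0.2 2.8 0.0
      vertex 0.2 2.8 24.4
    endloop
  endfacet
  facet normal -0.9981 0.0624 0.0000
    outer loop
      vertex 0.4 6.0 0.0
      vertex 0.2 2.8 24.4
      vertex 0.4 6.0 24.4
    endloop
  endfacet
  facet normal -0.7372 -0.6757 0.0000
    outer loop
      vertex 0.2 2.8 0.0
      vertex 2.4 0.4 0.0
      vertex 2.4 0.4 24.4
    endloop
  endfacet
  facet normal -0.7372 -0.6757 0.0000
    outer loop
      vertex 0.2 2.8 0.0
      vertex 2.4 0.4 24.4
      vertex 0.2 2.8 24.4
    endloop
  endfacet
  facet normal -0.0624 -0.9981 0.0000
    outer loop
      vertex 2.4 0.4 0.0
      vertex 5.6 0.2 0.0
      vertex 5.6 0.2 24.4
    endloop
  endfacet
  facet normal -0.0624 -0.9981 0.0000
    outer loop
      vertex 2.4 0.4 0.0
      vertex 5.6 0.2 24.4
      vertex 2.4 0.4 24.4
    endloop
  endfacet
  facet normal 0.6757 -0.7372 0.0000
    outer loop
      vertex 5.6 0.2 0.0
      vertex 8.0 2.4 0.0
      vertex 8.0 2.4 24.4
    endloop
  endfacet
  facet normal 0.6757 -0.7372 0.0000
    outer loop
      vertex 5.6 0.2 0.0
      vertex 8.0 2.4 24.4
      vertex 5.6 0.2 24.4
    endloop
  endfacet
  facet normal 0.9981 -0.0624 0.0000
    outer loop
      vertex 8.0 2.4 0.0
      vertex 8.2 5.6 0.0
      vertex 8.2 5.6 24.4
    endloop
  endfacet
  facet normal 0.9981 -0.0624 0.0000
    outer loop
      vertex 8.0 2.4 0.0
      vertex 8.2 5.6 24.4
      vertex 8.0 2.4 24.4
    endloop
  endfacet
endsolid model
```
; perimeter-only toolpath
G21 ; units = mm
G90 ; absolute positioning
G28 ; home
; layer 1
G0 Z3.5
G0 X8.2 Y5.6
G1 X6.0 Y8.0
G1 X2.8 Y8.2
G1 X0.4 Y6.0
G1 X0.2 Y2.8
G1 X2.4 Y0.4
G1 X5.6 Y0.2
G1 X8.0 Y2.4
G1 X8.2 Y5.6
; layer 2
G0 Z7.0
G0 X8.2 Y5.6
G1 X6.0 Y8.0
G1 X2.8 Y8.2
G1 X0.4 Y6.0
G1 X0.2 Y2.8
G1 X2.4 Y0.4
G1 X5.6 Y0.2
G1 X8.0 Y2.4
G1 X8.2 Y5.6
; layer 3
G0 Z10.5
G0 X8.2 Y5.6
G1 X6.0 Y8.0
G1 X2.8 Y8.2
G1 X0.4 Y6.0
G1 X0.2 Y2.8
G1 X2.4 Y0.4
G1 X5.6 Y0.2
G1 X8.0 Y2.4
G1 X8.2 Y5.6
; layer 4
G0 Z13.9
G0 X8.2 Y5.6
G1 X6.0 Y8.0
G1 X2.8 Y8.2
G1 X0.4 Y6.0
G1 X0.2 Y2.8
G1 X2.4 Y0.4
G1 X5.6 Y0.2
G1 X8.0 Y2.4
G1 X8.2 Y5.6
; layer 5
G0 Z17.4
G0 X8.2 Y5.6
G1 X6.0 Y8.0
G1 X2.8 Y8.2
G1 X0.4 Y6.0
G1 X0.2 Y2.8
G1 X2.4 Y0.4
G1 X5.6 Y0.2
G1 X8.0 Y2.4
G1 X8.2 Y5.6
; layer 6
G0 Z20.9
G0 X8.2 Y5.6
G1 X6.0 Y8.0
G1 X2.8 Y8.2
G1 X0.4 Y6.0
G1 X0.2 Y2.8
G1 X2.4 Y0.4
G1 X5.6 Y0.2
G1 X8.0 Y2.4
G1 X8.2 Y5.6
; layer 7
G0 Z24.4
G0 X8.2 Y5.6
G1 X6.0 Y8.0
G1 X2.8 Y8.2
G1 X0.4 Y6.0
G1 X0.2 Y2.8
G1 X2.4 Y0.4
G1 X5.6 Y0.2
G1 X8.0 Y2.4
G1 X8.2 Y5.6
M2 ; end

The solid is a regular 8-sided prism (a cylinder approximated with 8 flat sides), circumscribed radius ≈ 4.2 mm, height ≈ 24.4 mm. Slicing at Δz = 3.5 mm — 7 equal slices spanning the solid's height, so layer i sits at z = i·h/7 — gives 7 non-empty perimeters. Each is a 8-segment closed polygon; G0 lifts to the layer z and rapids to the start vertex, then G1 traces the edges.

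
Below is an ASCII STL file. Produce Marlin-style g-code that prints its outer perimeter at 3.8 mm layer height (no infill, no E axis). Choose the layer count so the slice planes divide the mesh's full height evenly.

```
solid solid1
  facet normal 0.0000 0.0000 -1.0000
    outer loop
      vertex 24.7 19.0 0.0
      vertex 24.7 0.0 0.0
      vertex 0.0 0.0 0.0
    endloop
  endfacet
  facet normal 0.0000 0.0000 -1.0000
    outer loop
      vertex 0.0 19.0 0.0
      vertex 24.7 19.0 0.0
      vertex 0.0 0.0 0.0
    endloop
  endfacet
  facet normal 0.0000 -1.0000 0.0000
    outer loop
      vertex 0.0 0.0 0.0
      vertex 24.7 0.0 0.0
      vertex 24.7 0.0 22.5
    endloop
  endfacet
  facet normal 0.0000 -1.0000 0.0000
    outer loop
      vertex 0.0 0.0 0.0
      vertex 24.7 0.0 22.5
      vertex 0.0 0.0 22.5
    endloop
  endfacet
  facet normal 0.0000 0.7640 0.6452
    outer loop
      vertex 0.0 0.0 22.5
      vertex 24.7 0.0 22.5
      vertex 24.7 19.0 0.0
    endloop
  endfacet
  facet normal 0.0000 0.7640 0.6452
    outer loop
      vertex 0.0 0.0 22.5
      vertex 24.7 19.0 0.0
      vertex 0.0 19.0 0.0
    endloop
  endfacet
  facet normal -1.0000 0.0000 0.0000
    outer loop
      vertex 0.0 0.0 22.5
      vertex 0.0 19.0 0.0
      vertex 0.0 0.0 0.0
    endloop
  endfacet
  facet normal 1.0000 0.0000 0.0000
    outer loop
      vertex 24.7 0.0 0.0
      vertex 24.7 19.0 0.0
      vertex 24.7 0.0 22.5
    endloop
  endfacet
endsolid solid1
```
; perimeter-only toolpath
G21 ; units = mm
G90 ; absolute positioning
G28 ; home
; layer 1
G0 Z3.8
G0 X0.0 Y0.0
G1 X24.7 Y0.0
G1 X24.7 Y15.8
G1 X0.0 Y15.8
G1 X0.0 Y0.0
; layer 2
G0 Z7.5
G0 X0.0 Y0.0
G1 X24.7 Y0.0
G1 X24.7 Y12.7
G1 X0.0 Y12.7
G1 X0.0 Y0.0
; layer 3
G0 Z11.2
G0 X0.0 Y0.0
G1 X24.7 Y0.0
G1 X24.7 Y9.5
G1 X0.0 Y9.5
G1 X0.0 Y0.0
; layer 4
G0 Z15.0
G0 X0.0 Y0.0
G1 X24.7 Y0.0
G1 X24.7 Y6.3
G1 X0.0 Y6.3
G1 X0.0 Y0.0
; layer 5
G0 Z18.8
G0 X0.0 Y0.0
G1 X24.7 Y0.0
G1 X24.7 Y3.2
G1 X0.0 Y3.2
G1 X0.0 Y0.0
M2 ; end

The solid is a wedge (ramp): 24.7 × 19 mm base, rising to 22.5 mm along the y=0 edge and sloping linearly to z=0 at y=19. Slicing at Δz = 3.8 mm — 6 equal slices spanning the solid's height, so layer i sits at z = i·h/6 — gives 5 non-empty perimeters. Each is a 4-segment closed polygon; G0 lifts to the layer z and rapids to the start vertex, then G1 traces the edges. The cross-section shrinks linearly with z (the slice at the apex is degenerate and omitted).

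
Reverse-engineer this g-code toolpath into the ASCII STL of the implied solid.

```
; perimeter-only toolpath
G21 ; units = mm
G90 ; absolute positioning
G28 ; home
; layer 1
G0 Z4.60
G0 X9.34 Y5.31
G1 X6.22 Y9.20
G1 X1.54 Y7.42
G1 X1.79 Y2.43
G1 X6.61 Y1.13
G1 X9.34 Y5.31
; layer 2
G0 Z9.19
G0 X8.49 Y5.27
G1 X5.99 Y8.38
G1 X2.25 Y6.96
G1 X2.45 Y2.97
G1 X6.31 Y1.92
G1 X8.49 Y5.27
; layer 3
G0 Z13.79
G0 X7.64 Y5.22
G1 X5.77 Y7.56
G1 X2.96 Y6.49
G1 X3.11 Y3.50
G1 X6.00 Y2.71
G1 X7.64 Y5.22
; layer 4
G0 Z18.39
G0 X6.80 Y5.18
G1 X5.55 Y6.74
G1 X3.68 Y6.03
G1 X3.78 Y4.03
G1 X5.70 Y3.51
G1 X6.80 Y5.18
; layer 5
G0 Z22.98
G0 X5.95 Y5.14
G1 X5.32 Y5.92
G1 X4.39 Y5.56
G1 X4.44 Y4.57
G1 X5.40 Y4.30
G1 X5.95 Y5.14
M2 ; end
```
solid part
  facet normal 0.0000 0.0000 -1.0000
    outer loop
      vertex 0.83 7.89 0.00
      vertex 6.44 10.02 0.00
      vertex 10.19 5.35 0.00
    endloop
  endfacet
  facet normal 0.0000 0.0000 -1.0000
    outer loop
      vertex 1.13 1.90 0.00
      vertex 0.83 7.89 0.00
      vertex 10.19 5.35 0.00
    endloop
  endfacet
  facet normal 0.0000 0.0000 -1.0000
    outer loop
      vertex 6.91 0.33 0.00
      vertex 1.13 1.90 0.00
      vertex 10.19 5.35 0.00
    endloop
  endfacet
  facet normal 0.7711 0.6192 0.1479
    outer loop
      vertex 10.19 5.35 0.00
      vertex 6.44 10.02 0.00
      vertex 5.10 5.10 27.58
    endloop
  endfacet
  facet normal -0.3511 0.9246 0.1479
    outer loop
      vertex 6.44 10.02 0.00
      vertex 0.83 7.89 0.00
      vertex 5.10 5.10 27.58
    endloop
  endfacet
  facet normal -0.9878 -0.0495 0.1479
    outer loop
      vertex 0.83 7.89 0.00
      vertex 1.13 1.90 0.00
      vertex 5.10 5.10 27.58
    endloop
  endfacet
  facet normal -0.2592 -0.9544 0.1481
    outer loop
      vertex 1.13 1.90 0.00
      vertex 6.91 0.33 0.00
      vertex 5.10 5.10 27.58
    endloop
  endfacet
  facet normal 0.8279 -0.5410 0.1479
    outer loop
      vertex 6.91 0.33 0.00
      vertex 10.19 5.35 0.00
      vertex 5.10 5.10 27.58
    endloop
  endfacet
endsolid part

The G0 Z moves step by Δz≈4.60 mm. The G1 loops shrink linearly with z, so the solid tapers from its base footprint up to z≈27.6. Closing with a flat bottom cap and the tapered top and triangulating gives 8 facets — a regular 5-sided pyramid, base circumscribed radius ≈ 5.1 mm, apex at z ≈ 27.6 mm.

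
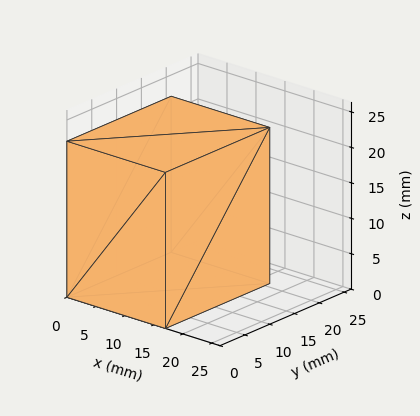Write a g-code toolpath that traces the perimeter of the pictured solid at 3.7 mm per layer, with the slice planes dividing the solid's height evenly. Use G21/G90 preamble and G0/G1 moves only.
Reading the render: the shape is a rectangular box, roughly 17 × 21 mm footprint and 22 mm tall (dimensions read to the nearest mm from the axis ticks). For the g-code, the solid's height is divided into equal slices at the stated Δz and each level perimeter traced with G1 moves after a G0 lift.

; perimeter-only toolpath
G21 ; units = mm
G90 ; absolute positioning
G28 ; home
; layer 1
G0 Z3.7
G0 X0.0 Y0.0
G1 X17.0 Y0.0
G1 X17.0 Y21.0
G1 X0.0 Y21.0
G1 X0.0 Y0.0
; layer 2
G0 Z7.3
G0 X0.0 Y0.0
G1 X17.0 Y0.0
G1 X17.0 Y21.0
G1 X0.0 Y21.0
G1 X0.0 Y0.0
; layer 3
G0 Z11.0
G0 X0.0 Y0.0
G1 X17.0 Y0.0
G1 X17.0 Y21.0
G1 X0.0 Y21.0
G1 X0.0 Y0.0
; layer 4
G0 Z14.7
G0 X0.0 Y0.0
G1 X17.0 Y0.0
G1 X17.0 Y21.0
G1 X0.0 Y21.0
G1 X0.0 Y0.0
; layer 5
G0 Z18.3
G0 X0.0 Y0.0
G1 X17.0 Y0.0
G1 X17.0 Y21.0
G1 X0.0 Y21.0
G1 X0.0 Y0.0
; layer 6
G0 Z22.0
G0 X0.0 Y0.0
G1 X17.0 Y0.0
G1 X17.0 Y21.0
G1 X0.0 Y21.0
G1 X0.0 Y0.0
M2 ; end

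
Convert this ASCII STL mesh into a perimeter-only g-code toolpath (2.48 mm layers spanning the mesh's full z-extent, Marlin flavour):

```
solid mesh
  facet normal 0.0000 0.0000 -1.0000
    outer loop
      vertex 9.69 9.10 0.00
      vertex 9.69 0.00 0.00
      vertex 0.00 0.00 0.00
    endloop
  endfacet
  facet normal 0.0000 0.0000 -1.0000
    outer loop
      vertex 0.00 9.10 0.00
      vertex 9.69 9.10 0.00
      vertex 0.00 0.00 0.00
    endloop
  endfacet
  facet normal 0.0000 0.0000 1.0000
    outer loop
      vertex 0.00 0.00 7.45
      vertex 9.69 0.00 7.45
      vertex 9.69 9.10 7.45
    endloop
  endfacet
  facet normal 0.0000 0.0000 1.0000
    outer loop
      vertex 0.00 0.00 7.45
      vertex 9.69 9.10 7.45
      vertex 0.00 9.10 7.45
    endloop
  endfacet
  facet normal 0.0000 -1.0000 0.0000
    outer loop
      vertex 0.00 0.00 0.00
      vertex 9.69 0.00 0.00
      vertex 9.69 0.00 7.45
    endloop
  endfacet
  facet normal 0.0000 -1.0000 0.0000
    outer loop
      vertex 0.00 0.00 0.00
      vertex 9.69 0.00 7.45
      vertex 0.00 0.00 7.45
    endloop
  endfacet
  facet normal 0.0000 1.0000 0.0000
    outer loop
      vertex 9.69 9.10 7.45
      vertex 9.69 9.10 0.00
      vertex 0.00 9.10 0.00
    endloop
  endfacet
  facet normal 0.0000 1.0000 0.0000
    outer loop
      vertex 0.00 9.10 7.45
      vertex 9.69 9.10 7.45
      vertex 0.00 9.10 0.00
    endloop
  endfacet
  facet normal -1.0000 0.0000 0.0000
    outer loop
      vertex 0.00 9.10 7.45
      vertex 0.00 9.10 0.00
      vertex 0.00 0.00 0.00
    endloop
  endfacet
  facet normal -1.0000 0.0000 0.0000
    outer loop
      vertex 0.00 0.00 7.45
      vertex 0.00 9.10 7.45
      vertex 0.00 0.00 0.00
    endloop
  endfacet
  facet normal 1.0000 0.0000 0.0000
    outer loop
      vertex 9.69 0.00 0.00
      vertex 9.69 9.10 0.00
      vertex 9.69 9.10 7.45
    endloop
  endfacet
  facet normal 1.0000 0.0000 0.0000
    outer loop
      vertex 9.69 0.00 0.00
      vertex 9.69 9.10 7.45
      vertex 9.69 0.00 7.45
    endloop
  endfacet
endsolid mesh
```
; perimeter-only toolpath
G21 ; units = mm
G90 ; absolute positioning
G28 ; home
; layer 1
G0 Z2.48
G0 X0.00 Y0.00
G1 X9.69 Y0.00
G1 X9.69 Y9.10
G1 X0.00 Y9.10
G1 X0.00 Y0.00
; layer 2
G0 Z4.97
G0 X0.00 Y0.00
G1 X9.69 Y0.00
G1 X9.69 Y9.10
G1 X0.00 Y9.10
G1 X0.00 Y0.00
; layer 3
G0 Z7.45
G0 X0.00 Y0.00
G1 X9.69 Y0.00
G1 X9.69 Y9.10
G1 X0.00 Y9.10
G1 X0.00 Y0.00
M2 ; end

The solid is a rectangular box, roughly 9.69 × 9.1 mm footprint and 7.45 mm tall. Slicing at Δz = 2.48 mm — 3 equal slices spanning the solid's height, so layer i sits at z = i·h/3 — gives 3 non-empty perimeters. Each is a 4-segment closed polygon; G0 lifts to the layer z and rapids to the start vertex, then G1 traces the edges.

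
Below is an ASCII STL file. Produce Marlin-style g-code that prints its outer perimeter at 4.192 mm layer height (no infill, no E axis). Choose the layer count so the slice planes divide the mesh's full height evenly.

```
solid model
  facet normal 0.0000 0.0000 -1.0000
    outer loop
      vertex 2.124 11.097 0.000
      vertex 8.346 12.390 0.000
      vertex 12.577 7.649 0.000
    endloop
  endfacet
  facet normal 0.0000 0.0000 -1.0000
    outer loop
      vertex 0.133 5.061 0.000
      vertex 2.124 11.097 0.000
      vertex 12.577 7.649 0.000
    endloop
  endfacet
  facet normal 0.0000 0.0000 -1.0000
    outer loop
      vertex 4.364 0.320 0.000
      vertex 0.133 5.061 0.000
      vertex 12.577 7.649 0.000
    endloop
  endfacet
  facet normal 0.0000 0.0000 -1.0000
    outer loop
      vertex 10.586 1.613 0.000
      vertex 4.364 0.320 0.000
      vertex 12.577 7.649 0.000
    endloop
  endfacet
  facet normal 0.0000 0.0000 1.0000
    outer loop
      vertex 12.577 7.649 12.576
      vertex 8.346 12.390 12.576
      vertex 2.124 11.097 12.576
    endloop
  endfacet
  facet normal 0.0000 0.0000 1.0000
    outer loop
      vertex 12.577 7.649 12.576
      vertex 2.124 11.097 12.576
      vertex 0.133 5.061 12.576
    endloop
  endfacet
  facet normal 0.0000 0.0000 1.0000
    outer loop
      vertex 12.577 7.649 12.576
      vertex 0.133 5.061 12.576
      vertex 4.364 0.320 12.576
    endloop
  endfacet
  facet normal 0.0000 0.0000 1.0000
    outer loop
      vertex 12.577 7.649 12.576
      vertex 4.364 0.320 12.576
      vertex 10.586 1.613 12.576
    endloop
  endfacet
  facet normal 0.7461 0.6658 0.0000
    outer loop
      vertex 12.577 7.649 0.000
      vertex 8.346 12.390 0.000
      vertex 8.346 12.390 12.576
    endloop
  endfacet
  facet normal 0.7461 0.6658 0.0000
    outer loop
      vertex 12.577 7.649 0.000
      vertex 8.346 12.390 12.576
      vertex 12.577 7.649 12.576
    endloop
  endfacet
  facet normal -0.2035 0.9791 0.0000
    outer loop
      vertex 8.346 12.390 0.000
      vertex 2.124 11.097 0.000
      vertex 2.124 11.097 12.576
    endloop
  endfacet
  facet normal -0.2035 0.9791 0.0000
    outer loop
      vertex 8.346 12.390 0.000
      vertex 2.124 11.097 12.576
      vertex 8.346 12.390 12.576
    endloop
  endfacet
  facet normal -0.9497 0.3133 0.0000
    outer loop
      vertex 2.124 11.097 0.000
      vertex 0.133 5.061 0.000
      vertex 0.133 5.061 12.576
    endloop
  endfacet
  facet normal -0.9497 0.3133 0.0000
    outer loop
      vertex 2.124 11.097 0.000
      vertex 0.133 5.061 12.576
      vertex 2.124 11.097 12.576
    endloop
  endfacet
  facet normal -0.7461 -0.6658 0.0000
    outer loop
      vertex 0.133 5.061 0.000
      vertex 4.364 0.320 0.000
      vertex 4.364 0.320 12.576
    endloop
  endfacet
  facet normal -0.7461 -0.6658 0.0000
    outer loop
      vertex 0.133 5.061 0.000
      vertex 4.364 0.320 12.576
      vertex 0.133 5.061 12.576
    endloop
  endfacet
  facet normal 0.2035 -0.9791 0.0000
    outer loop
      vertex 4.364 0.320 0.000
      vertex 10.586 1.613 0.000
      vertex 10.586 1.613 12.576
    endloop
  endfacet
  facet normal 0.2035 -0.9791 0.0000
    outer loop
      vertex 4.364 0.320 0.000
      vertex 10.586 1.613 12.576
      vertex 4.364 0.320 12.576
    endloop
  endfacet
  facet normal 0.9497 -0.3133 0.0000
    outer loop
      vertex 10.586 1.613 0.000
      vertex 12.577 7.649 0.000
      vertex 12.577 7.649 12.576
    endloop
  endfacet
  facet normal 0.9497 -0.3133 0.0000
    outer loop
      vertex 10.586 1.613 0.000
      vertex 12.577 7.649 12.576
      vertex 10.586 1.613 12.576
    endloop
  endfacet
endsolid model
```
; perimeter-only toolpath
G21 ; units = mm
G90 ; absolute positioning
G28 ; home
; layer 1
G0 Z4.192
G0 X12.577 Y7.649
G1 X8.346 Y12.390
G1 X2.124 Y11.097
G1 X0.133 Y5.061
G1 X4.364 Y0.320
G1 X10.586 Y1.613
G1 X12.577 Y7.649
; layer 2
G0 Z8.384
G0 X12.577 Y7.649
G1 X8.346 Y12.390
G1 X2.124 Y11.097
G1 X0.133 Y5.061
G1 X4.364 Y0.320
G1 X10.586 Y1.613
G1 X12.577 Y7.649
; layer 3
G0 Z12.576
G0 X12.577 Y7.649
G1 X8.346 Y12.390
G1 X2.124 Y11.097
G1 X0.133 Y5.061
G1 X4.364 Y0.320
G1 X10.586 Y1.613
G1 X12.577 Y7.649
M2 ; end

The solid is a regular 6-sided prism (a cylinder approximated with 6 flat sides), circumscribed radius ≈ 6.36 mm, height ≈ 12.6 mm. Slicing at Δz = 4.192 mm — 3 equal slices spanning the solid's height, so layer i sits at z = i·h/3 — gives 3 non-empty perimeters. Each is a 6-segment closed polygon; G0 lifts to the layer z and rapids to the start vertex, then G1 traces the edges.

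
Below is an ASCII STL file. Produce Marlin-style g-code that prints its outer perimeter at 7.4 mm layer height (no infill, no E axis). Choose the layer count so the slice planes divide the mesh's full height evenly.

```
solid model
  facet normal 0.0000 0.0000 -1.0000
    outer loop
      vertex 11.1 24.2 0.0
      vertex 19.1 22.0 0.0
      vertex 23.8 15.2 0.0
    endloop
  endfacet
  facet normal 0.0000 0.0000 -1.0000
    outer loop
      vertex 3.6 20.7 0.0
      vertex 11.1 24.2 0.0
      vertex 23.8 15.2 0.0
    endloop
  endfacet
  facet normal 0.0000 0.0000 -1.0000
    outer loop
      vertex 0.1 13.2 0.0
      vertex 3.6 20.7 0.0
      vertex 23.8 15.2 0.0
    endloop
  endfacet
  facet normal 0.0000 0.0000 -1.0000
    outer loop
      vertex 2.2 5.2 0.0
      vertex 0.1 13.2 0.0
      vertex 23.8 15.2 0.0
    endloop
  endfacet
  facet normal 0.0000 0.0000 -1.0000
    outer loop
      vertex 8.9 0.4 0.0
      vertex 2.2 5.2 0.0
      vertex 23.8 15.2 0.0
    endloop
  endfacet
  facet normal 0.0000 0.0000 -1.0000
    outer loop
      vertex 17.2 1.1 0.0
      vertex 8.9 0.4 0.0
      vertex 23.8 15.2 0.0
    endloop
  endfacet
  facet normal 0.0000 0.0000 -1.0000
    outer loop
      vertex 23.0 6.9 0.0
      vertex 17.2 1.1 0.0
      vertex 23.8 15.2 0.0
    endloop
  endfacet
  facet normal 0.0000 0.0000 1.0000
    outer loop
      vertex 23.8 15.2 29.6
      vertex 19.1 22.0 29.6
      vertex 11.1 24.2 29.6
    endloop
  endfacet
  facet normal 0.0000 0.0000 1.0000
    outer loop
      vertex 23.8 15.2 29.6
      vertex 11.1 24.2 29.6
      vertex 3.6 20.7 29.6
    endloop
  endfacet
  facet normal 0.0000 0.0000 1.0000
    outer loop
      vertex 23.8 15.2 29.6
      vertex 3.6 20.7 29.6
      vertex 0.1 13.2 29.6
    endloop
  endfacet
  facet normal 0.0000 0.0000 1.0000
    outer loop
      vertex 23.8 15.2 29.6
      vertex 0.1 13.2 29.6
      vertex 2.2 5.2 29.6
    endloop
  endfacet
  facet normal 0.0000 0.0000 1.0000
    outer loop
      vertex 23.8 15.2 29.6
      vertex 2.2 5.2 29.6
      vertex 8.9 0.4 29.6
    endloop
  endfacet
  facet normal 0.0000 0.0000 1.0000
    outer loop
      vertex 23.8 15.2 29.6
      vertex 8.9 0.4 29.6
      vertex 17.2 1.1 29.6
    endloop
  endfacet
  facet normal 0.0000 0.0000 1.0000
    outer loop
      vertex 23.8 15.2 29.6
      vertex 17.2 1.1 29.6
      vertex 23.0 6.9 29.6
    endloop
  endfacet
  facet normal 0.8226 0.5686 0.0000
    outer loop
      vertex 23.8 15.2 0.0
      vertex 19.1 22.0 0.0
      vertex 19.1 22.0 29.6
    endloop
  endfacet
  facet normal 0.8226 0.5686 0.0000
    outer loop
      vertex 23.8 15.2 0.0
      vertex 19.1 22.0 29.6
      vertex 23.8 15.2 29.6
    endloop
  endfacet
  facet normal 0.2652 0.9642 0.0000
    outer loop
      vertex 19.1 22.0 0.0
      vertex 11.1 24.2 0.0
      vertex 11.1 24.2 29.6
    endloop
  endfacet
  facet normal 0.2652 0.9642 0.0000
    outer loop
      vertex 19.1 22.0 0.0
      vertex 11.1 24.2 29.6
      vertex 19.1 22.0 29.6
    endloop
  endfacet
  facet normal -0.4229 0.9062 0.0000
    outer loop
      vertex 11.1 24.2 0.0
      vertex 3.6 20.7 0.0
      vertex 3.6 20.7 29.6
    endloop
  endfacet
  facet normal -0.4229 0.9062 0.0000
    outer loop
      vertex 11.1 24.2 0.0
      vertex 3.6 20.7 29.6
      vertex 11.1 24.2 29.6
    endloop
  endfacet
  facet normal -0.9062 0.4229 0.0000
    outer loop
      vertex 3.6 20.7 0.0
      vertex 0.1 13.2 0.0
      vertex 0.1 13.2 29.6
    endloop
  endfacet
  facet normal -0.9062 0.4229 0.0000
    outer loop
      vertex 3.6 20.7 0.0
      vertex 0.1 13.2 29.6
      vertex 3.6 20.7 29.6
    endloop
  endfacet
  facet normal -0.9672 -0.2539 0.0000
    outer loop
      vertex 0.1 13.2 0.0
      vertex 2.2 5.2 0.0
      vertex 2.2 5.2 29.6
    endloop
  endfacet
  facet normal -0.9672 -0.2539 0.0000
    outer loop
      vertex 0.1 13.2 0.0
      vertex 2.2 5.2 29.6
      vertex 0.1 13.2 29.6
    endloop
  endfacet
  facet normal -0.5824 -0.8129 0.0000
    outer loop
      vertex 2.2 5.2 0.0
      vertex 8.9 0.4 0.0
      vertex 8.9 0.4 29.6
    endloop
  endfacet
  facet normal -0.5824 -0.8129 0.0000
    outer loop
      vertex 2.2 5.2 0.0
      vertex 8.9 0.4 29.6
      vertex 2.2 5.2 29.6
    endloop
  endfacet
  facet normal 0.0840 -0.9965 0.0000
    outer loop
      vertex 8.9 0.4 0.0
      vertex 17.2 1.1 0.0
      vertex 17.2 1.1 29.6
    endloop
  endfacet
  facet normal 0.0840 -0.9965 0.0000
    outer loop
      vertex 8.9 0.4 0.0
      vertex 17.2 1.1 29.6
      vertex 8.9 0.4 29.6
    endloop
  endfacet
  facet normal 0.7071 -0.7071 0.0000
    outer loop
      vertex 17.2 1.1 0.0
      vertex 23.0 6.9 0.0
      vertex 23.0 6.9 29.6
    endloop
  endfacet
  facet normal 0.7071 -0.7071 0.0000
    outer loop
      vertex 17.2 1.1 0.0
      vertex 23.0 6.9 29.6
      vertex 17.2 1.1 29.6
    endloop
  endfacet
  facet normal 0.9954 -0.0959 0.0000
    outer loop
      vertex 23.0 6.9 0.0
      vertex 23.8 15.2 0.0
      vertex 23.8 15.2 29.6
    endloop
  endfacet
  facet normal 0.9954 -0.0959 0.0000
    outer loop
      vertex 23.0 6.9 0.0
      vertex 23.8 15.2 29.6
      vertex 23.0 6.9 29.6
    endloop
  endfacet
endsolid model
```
; perimeter-only toolpath
G21 ; units = mm
G90 ; absolute positioning
G28 ; home
; layer 1
G0 Z7.4
G0 X23.8 Y15.2
G1 X19.1 Y22.0
G1 X11.1 Y24.2
G1 X3.6 Y20.7
G1 X0.1 Y13.2
G1 X2.2 Y5.2
G1 X8.9 Y0.4
G1 X17.2 Y1.1
G1 X23.0 Y6.9
G1 X23.8 Y15.2
; layer 2
G0 Z14.8
G0 X23.8 Y15.2
G1 X19.1 Y22.0
G1 X11.1 Y24.2
G1 X3.6 Y20.7
G1 X0.1 Y13.2
G1 X2.2 Y5.2
G1 X8.9 Y0.4
G1 X17.2 Y1.1
G1 X23.0 Y6.9
G1 X23.8 Y15.2
; layer 3
G0 Z22.2
G0 X23.8 Y15.2
G1 X19.1 Y22.0
G1 X11.1 Y24.2
G1 X3.6 Y20.7
G1 X0.1 Y13.2
G1 X2.2 Y5.2
G1 X8.9 Y0.4
G1 X17.2 Y1.1
G1 X23.0 Y6.9
G1 X23.8 Y15.2
; layer 4
G0 Z29.6
G0 X23.8 Y15.2
G1 X19.1 Y22.0
G1 X11.1 Y24.2
G1 X3.6 Y20.7
G1 X0.1 Y13.2
G1 X2.2 Y5.2
G1 X8.9 Y0.4
G1 X17.2 Y1.1
G1 X23.0 Y6.9
G1 X23.8 Y15.2
M2 ; end

The solid is a regular 9-sided prism (a cylinder approximated with 9 flat sides), circumscribed radius ≈ 12.1 mm, height ≈ 29.6 mm. Slicing at Δz = 7.4 mm — 4 equal slices spanning the solid's height, so layer i sits at z = i·h/4 — gives 4 non-empty perimeters. Each is a 9-segment closed polygon; G0 lifts to the layer z and rapids to the start vertex, then G1 traces the edges.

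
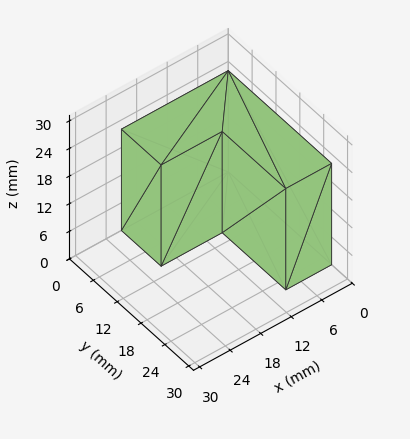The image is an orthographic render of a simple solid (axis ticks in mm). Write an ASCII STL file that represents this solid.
Reading the render: the shape is an L-shaped prism: outer 21 × 26 mm, arm thicknesses ≈ 10 mm (horizontal) and 9 mm (vertical), extruded 22 mm in z (dimensions read to the nearest mm from the axis ticks). For the STL, each face is triangulated and given an outward normal.

solid part
  facet normal 0.0000 0.0000 -1.0000
    outer loop
      vertex 21.00 10.00 0.00
      vertex 21.00 0.00 0.00
      vertex 0.00 0.00 0.00
    endloop
  endfacet
  facet normal 0.0000 0.0000 -1.0000
    outer loop
      vertex 9.00 10.00 0.00
      vertex 21.00 10.00 0.00
      vertex 0.00 0.00 0.00
    endloop
  endfacet
  facet normal 0.0000 0.0000 -1.0000
    outer loop
      vertex 9.00 26.00 0.00
      vertex 9.00 10.00 0.00
      vertex 0.00 0.00 0.00
    endloop
  endfacet
  facet normal 0.0000 0.0000 -1.0000
    outer loop
      vertex 0.00 26.00 0.00
      vertex 9.00 26.00 0.00
      vertex 0.00 0.00 0.00
    endloop
  endfacet
  facet normal 0.0000 0.0000 1.0000
    outer loop
      vertex 0.00 0.00 22.00
      vertex 21.00 0.00 22.00
      vertex 21.00 10.00 22.00
    endloop
  endfacet
  facet normal 0.0000 0.0000 1.0000
    outer loop
      vertex 0.00 0.00 22.00
      vertex 21.00 10.00 22.00
      vertex 9.00 10.00 22.00
    endloop
  endfacet
  facet normal 0.0000 0.0000 1.0000
    outer loop
      vertex 0.00 0.00 22.00
      vertex 9.00 10.00 22.00
      vertex 9.00 26.00 22.00
    endloop
  endfacet
  facet normal 0.0000 0.0000 1.0000
    outer loop
      vertex 0.00 0.00 22.00
      vertex 9.00 26.00 22.00
      vertex 0.00 26.00 22.00
    endloop
  endfacet
  facet normal 0.0000 -1.0000 0.0000
    outer loop
      vertex 0.00 0.00 0.00
      vertex 21.00 0.00 0.00
      vertex 21.00 0.00 22.00
    endloop
  endfacet
  facet normal 0.0000 -1.0000 0.0000
    outer loop
      vertex 0.00 0.00 0.00
      vertex 21.00 0.00 22.00
      vertex 0.00 0.00 22.00
    endloop
  endfacet
  facet normal 1.0000 0.0000 0.0000
    outer loop
      vertex 21.00 0.00 0.00
      vertex 21.00 10.00 0.00
      vertex 21.00 10.00 22.00
    endloop
  endfacet
  facet normal 1.0000 0.0000 0.0000
    outer loop
      vertex 21.00 0.00 0.00
      vertex 21.00 10.00 22.00
      vertex 21.00 0.00 22.00
    endloop
  endfacet
  facet normal 0.0000 1.0000 0.0000
    outer loop
      vertex 21.00 10.00 0.00
      vertex 9.00 10.00 0.00
      vertex 9.00 10.00 22.00
    endloop
  endfacet
  facet normal 0.0000 1.0000 0.0000
    outer loop
      vertex 21.00 10.00 0.00
      vertex 9.00 10.00 22.00
      vertex 21.00 10.00 22.00
    endloop
  endfacet
  facet normal 1.0000 0.0000 0.0000
    outer loop
      vertex 9.00 10.00 0.00
      vertex 9.00 26.00 0.00
      vertex 9.00 26.00 22.00
    endloop
  endfacet
  facet normal 1.0000 0.0000 0.0000
    outer loop
      vertex 9.00 10.00 0.00
      vertex 9.00 26.00 22.00
      vertex 9.00 10.00 22.00
    endloop
  endfacet
  facet normal 0.0000 1.0000 0.0000
    outer loop
      vertex 9.00 26.00 0.00
      vertex 0.00 26.00 0.00
      vertex 0.00 26.00 22.00
    endloop
  endfacet
  facet normal 0.0000 1.0000 0.0000
    outer loop
      vertex 9.00 26.00 0.00
      vertex 0.00 26.00 22.00
      vertex 9.00 26.00 22.00
    endloop
  endfacet
  facet normal -1.0000 0.0000 0.0000
    outer loop
      vertex 0.00 26.00 0.00
      vertex 0.00 0.00 0.00
      vertex 0.00 0.00 22.00
    endloop
  endfacet
  facet normal -1.0000 0.0000 0.0000
    outer loop
      vertex 0.00 26.00 0.00
      vertex 0.00 0.00 22.00
      vertex 0.00 26.00 22.00
    endloop
  endfacet
endsolid part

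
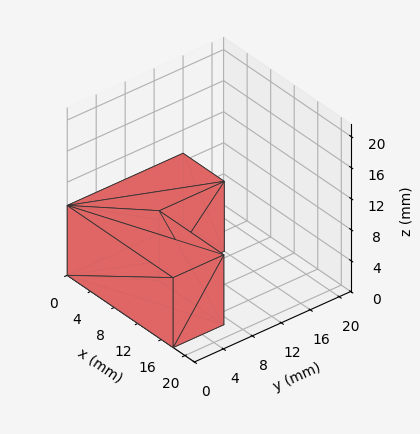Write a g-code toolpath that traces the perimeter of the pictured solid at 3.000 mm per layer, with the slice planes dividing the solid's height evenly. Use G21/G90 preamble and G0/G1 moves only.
Reading the render: the shape is an L-shaped prism: outer 18 × 16 mm, arm thicknesses ≈ 7 mm (horizontal) and 7 mm (vertical), extruded 9 mm in z (dimensions read to the nearest mm from the axis ticks). For the g-code, the solid's height is divided into equal slices at the stated Δz and each level perimeter traced with G1 moves after a G0 lift.

; perimeter-only toolpath
G21 ; units = mm
G90 ; absolute positioning
G28 ; home
; layer 1
G0 Z3.000
G0 X0.000 Y0.000
G1 X18.000 Y0.000
G1 X18.000 Y7.000
G1 X7.000 Y7.000
G1 X7.000 Y16.000
G1 X0.000 Y16.000
G1 X0.000 Y0.000
; layer 2
G0 Z6.000
G0 X0.000 Y0.000
G1 X18.000 Y0.000
G1 X18.000 Y7.000
G1 X7.000 Y7.000
G1 X7.000 Y16.000
G1 X0.000 Y16.000
G1 X0.000 Y0.000
; layer 3
G0 Z9.000
G0 X0.000 Y0.000
G1 X18.000 Y0.000
G1 X18.000 Y7.000
G1 X7.000 Y7.000
G1 X7.000 Y16.000
G1 X0.000 Y16.000
G1 X0.000 Y0.000
M2 ; end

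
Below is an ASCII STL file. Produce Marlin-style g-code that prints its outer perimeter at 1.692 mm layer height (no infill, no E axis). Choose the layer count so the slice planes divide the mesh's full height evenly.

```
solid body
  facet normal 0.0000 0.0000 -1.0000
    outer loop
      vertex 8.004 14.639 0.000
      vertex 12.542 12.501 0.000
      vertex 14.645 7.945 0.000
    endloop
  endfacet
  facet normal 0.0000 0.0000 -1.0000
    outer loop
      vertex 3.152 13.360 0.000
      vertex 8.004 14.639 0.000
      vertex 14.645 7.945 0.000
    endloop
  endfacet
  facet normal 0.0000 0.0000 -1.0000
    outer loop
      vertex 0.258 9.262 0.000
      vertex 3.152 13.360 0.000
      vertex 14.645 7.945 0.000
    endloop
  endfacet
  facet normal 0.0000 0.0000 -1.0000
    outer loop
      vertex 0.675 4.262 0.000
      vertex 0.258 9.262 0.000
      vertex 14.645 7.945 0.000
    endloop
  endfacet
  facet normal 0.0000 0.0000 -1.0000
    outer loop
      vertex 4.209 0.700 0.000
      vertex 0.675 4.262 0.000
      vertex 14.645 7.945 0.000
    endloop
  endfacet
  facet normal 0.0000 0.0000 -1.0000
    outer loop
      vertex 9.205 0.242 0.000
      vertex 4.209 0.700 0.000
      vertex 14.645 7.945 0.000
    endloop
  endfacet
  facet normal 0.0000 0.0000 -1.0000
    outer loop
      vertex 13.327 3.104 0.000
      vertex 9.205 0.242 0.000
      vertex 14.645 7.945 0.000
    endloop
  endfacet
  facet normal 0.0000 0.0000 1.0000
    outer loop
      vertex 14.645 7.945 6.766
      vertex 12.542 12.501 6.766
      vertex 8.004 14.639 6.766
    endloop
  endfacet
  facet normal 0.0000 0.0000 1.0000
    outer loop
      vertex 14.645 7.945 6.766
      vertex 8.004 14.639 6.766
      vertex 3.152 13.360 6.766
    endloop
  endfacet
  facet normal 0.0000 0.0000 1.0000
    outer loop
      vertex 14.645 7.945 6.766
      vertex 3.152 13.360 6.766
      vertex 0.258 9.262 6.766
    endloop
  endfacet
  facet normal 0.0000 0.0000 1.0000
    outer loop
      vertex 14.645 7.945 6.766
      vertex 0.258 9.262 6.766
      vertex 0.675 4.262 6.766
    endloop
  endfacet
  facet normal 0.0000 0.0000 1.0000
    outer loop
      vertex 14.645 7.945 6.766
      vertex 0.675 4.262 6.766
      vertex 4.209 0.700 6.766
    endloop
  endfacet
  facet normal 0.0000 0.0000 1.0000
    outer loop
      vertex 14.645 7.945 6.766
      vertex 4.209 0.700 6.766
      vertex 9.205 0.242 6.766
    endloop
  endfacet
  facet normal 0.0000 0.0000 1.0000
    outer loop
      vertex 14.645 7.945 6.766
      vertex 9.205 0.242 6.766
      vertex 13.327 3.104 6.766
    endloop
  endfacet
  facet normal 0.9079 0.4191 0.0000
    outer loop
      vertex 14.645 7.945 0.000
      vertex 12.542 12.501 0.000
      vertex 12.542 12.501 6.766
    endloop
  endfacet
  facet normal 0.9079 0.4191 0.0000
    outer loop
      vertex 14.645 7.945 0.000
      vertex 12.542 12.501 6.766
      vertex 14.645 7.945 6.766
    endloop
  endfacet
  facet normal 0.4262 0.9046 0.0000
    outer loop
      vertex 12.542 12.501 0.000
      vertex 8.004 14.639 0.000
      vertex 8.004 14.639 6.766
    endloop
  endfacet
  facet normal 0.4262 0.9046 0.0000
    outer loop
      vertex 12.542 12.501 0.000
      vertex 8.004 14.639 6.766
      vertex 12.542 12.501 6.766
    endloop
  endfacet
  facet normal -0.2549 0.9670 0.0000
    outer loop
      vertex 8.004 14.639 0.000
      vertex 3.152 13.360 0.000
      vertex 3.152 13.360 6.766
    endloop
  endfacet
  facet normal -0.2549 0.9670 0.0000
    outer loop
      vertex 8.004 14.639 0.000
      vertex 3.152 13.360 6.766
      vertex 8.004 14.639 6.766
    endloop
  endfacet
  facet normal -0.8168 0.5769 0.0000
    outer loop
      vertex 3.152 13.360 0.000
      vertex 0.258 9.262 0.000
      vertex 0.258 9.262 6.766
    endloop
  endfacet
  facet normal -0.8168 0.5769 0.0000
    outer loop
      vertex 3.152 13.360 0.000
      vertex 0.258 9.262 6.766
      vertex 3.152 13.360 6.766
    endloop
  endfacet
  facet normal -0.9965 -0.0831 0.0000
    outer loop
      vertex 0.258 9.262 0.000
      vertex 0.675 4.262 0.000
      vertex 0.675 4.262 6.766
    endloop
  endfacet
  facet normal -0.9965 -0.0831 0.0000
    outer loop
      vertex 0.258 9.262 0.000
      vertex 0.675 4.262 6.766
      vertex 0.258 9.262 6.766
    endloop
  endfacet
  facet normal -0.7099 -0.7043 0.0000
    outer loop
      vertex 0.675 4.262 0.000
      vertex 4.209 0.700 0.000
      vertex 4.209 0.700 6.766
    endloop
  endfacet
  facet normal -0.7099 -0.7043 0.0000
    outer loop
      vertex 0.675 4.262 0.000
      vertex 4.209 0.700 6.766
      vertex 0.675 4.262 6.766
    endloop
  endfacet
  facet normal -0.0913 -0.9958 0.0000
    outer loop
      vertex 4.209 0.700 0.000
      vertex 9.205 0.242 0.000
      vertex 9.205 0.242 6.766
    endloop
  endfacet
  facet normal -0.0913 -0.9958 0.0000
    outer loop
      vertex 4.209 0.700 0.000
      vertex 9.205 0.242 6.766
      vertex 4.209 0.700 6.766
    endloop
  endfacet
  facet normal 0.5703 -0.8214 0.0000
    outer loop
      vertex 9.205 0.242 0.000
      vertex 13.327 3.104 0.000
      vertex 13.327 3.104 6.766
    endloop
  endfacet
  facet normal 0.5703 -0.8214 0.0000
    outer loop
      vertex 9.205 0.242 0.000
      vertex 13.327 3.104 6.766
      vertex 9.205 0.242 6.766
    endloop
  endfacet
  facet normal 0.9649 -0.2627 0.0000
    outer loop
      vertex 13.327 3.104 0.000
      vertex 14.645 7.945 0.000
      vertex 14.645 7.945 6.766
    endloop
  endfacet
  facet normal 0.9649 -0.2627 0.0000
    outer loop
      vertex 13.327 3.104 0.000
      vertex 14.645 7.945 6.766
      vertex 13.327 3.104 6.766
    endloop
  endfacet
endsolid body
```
; perimeter-only toolpath
G21 ; units = mm
G90 ; absolute positioning
G28 ; home
; layer 1
G0 Z1.692
G0 X14.645 Y7.945
G1 X12.542 Y12.501
G1 X8.004 Y14.639
G1 X3.152 Y13.360
G1 X0.258 Y9.262
G1 X0.675 Y4.262
G1 X4.209 Y0.700
G1 X9.205 Y0.242
G1 X13.327 Y3.104
G1 X14.645 Y7.945
; layer 2
G0 Z3.383
G0 X14.645 Y7.945
G1 X12.542 Y12.501
G1 X8.004 Y14.639
G1 X3.152 Y13.360
G1 X0.258 Y9.262
G1 X0.675 Y4.262
G1 X4.209 Y0.700
G1 X9.205 Y0.242
G1 X13.327 Y3.104
G1 X14.645 Y7.945
; layer 3
G0 Z5.075
G0 X14.645 Y7.945
G1 X12.542 Y12.501
G1 X8.004 Y14.639
G1 X3.152 Y13.360
G1 X0.258 Y9.262
G1 X0.675 Y4.262
G1 X4.209 Y0.700
G1 X9.205 Y0.242
G1 X13.327 Y3.104
G1 X14.645 Y7.945
; layer 4
G0 Z6.766
G0 X14.645 Y7.945
G1 X12.542 Y12.501
G1 X8.004 Y14.639
G1 X3.152 Y13.360
G1 X0.258 Y9.262
G1 X0.675 Y4.262
G1 X4.209 Y0.700
G1 X9.205 Y0.242
G1 X13.327 Y3.104
G1 X14.645 Y7.945
M2 ; end

The solid is a regular 9-sided prism (a cylinder approximated with 9 flat sides), circumscribed radius ≈ 7.33 mm, height ≈ 6.77 mm. Slicing at Δz = 1.692 mm — 4 equal slices spanning the solid's height, so layer i sits at z = i·h/4 — gives 4 non-empty perimeters. Each is a 9-segment closed polygon; G0 lifts to the layer z and rapids to the start vertex, then G1 traces the edges.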